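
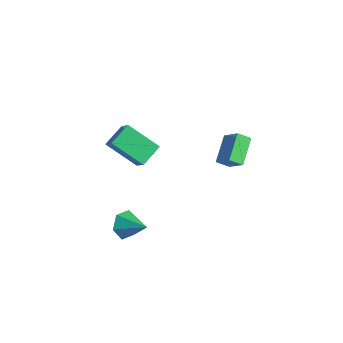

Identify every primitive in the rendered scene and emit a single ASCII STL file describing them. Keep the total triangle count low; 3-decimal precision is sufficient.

solid 
facet normal -0.468 0.757 0.457
outer loop
vertex 0.35 3.325 2.15
vertex 0.814 3.9 1.673
vertex -0.686 3.306 1.121
endloop
endfacet
facet normal -0.527 -0.654 0.543
outer loop
vertex 0.146 1.96 0.307
vertex 0.35 3.325 2.15
vertex -0.686 3.306 1.121
endloop
endfacet
facet normal -0.468 0.756 0.458
outer loop
vertex -0.686 3.306 1.121
vertex 0.814 3.9 1.673
vertex -0.222 3.882 0.644
endloop
endfacet
facet normal -0.709 -0.012 -0.705
outer loop
vertex -0.222 3.882 0.644
vertex 0.146 1.96 0.307
vertex -0.686 3.306 1.121
endloop
endfacet
facet normal 0.709 0.012 0.705
outer loop
vertex 0.35 3.325 2.15
vertex 1.646 2.554 0.859
vertex 0.814 3.9 1.673
endloop
endfacet
facet normal -0.528 -0.654 0.543
outer loop
vertex 1.182 1.978 1.336
vertex 0.35 3.325 2.15
vertex 0.146 1.96 0.307
endloop
endfacet
facet normal 0.709 0.012 0.705
outer loop
vertex 1.182 1.978 1.336
vertex 1.646 2.554 0.859
vertex 0.35 3.325 2.15
endloop
endfacet
facet normal 0.527 0.654 -0.542
outer loop
vertex 0.814 3.9 1.673
vertex 1.646 2.554 0.859
vertex -0.222 3.882 0.644
endloop
endfacet
facet normal -0.709 -0.012 -0.705
outer loop
vertex 0.61 2.535 -0.17
vertex 0.146 1.96 0.307
vertex -0.222 3.882 0.644
endloop
endfacet
facet normal 0.527 0.654 -0.543
outer loop
vertex -0.222 3.882 0.644
vertex 1.646 2.554 0.859
vertex 0.61 2.535 -0.17
endloop
endfacet
facet normal 0.467 -0.757 -0.457
outer loop
vertex 0.61 2.535 -0.17
vertex 1.182 1.978 1.336
vertex 0.146 1.96 0.307
endloop
endfacet
facet normal 0.468 -0.756 -0.457
outer loop
vertex 1.646 2.554 0.859
vertex 1.182 1.978 1.336
vertex 0.61 2.535 -0.17
endloop
endfacet
facet normal -0.850 -0.174 -0.497
outer loop
vertex -0.982 -3.779 -3.713
vertex -1.422 -3.159 -3.177
vertex -1.016 -2.885 -3.968
endloop
endfacet
facet normal 0.836 -0.121 -0.536
outer loop
vertex -0.982 -3.779 -3.713
vertex -1.016 -2.885 -3.968
vertex 0.042 -2.861 -2.323
endloop
endfacet
facet normal -0.850 -0.173 -0.497
outer loop
vertex -1.016 -2.885 -3.968
vertex -1.422 -3.159 -3.177
vertex -1.456 -2.265 -3.431
endloop
endfacet
facet normal 0.569 0.731 -0.377
outer loop
vertex -1.016 -2.885 -3.968
vertex -1.456 -2.265 -3.431
vertex 0.042 -2.861 -2.323
endloop
endfacet
facet normal -0.851 -0.173 -0.496
outer loop
vertex -1.456 -2.265 -3.431
vertex -1.422 -3.159 -3.177
vertex -1.861 -2.54 -2.64
endloop
endfacet
facet normal 0.094 0.924 0.370
outer loop
vertex -1.456 -2.265 -3.431
vertex -1.861 -2.54 -2.64
vertex 0.042 -2.861 -2.323
endloop
endfacet
facet normal -0.851 -0.173 -0.496
outer loop
vertex -1.861 -2.54 -2.64
vertex -1.422 -3.159 -3.177
vertex -1.827 -3.434 -2.386
endloop
endfacet
facet normal -0.114 0.267 0.957
outer loop
vertex -1.861 -2.54 -2.64
vertex -1.827 -3.434 -2.386
vertex 0.042 -2.861 -2.323
endloop
endfacet
facet normal -0.850 -0.175 -0.496
outer loop
vertex -1.827 -3.434 -2.386
vertex -1.422 -3.159 -3.177
vertex -1.387 -4.053 -2.922
endloop
endfacet
facet normal 0.152 -0.583 0.798
outer loop
vertex -1.827 -3.434 -2.386
vertex -1.387 -4.053 -2.922
vertex 0.042 -2.861 -2.323
endloop
endfacet
facet normal -0.851 -0.175 -0.496
outer loop
vertex -1.387 -4.053 -2.922
vertex -1.422 -3.159 -3.177
vertex -0.982 -3.779 -3.713
endloop
endfacet
facet normal 0.627 -0.777 0.052
outer loop
vertex -1.387 -4.053 -2.922
vertex -0.982 -3.779 -3.713
vertex 0.042 -2.861 -2.323
endloop
endfacet
facet normal -0.786 -0.347 0.511
outer loop
vertex -1.805 -3.637 4.447
vertex -1.968 -2.383 5.049
vertex -3.067 -3.057 2.899
endloop
endfacet
facet normal 0.116 -0.895 -0.430
outer loop
vertex -1.392 -2.317 1.811
vertex -1.805 -3.637 4.447
vertex -3.067 -3.057 2.899
endloop
endfacet
facet normal -0.786 -0.347 0.511
outer loop
vertex -3.067 -3.057 2.899
vertex -1.968 -2.383 5.049
vertex -3.23 -1.803 3.501
endloop
endfacet
facet normal -0.607 0.279 -0.745
outer loop
vertex -3.23 -1.803 3.501
vertex -1.392 -2.317 1.811
vertex -3.067 -3.057 2.899
endloop
endfacet
facet normal 0.607 -0.279 0.745
outer loop
vertex -1.805 -3.637 4.447
vertex -0.293 -1.643 3.961
vertex -1.968 -2.383 5.049
endloop
endfacet
facet normal 0.116 -0.895 -0.430
outer loop
vertex -0.13 -2.897 3.359
vertex -1.805 -3.637 4.447
vertex -1.392 -2.317 1.811
endloop
endfacet
facet normal 0.607 -0.279 0.745
outer loop
vertex -0.13 -2.897 3.359
vertex -0.293 -1.643 3.961
vertex -1.805 -3.637 4.447
endloop
endfacet
facet normal -0.116 0.895 0.430
outer loop
vertex -1.968 -2.383 5.049
vertex -0.293 -1.643 3.961
vertex -3.23 -1.803 3.501
endloop
endfacet
facet normal -0.607 0.279 -0.745
outer loop
vertex -1.555 -1.063 2.413
vertex -1.392 -2.317 1.811
vertex -3.23 -1.803 3.501
endloop
endfacet
facet normal -0.116 0.895 0.430
outer loop
vertex -3.23 -1.803 3.501
vertex -0.293 -1.643 3.961
vertex -1.555 -1.063 2.413
endloop
endfacet
facet normal 0.786 0.347 -0.511
outer loop
vertex -1.555 -1.063 2.413
vertex -0.13 -2.897 3.359
vertex -1.392 -2.317 1.811
endloop
endfacet
facet normal 0.786 0.347 -0.511
outer loop
vertex -0.293 -1.643 3.961
vertex -0.13 -2.897 3.359
vertex -1.555 -1.063 2.413
endloop
endfacet

endsolid


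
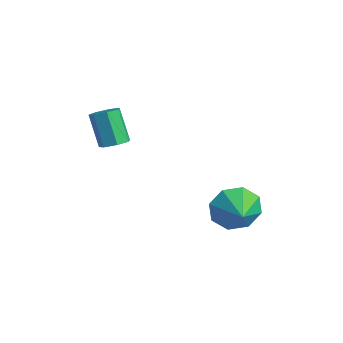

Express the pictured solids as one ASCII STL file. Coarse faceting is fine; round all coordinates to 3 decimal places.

solid 
facet normal 0.503 -0.041 -0.863
outer loop
vertex -0.528 1.255 2.597
vertex -0.98 0.949 2.348
vertex -0.896 1.543 2.369
endloop
endfacet
facet normal 0.496 0.832 0.250
outer loop
vertex -0.528 1.255 2.597
vertex -0.896 1.543 2.369
vertex -1.288 1.317 3.901
endloop
endfacet
facet normal 0.495 0.832 0.249
outer loop
vertex -1.288 1.317 3.901
vertex -0.896 1.543 2.369
vertex -1.657 1.605 3.672
endloop
endfacet
facet normal -0.503 0.041 0.863
outer loop
vertex -1.288 1.317 3.901
vertex -1.657 1.605 3.672
vertex -1.74 1.011 3.652
endloop
endfacet
facet normal 0.503 -0.041 -0.863
outer loop
vertex -0.896 1.543 2.369
vertex -0.98 0.949 2.348
vertex -1.328 1.383 2.125
endloop
endfacet
facet normal -0.246 0.951 -0.189
outer loop
vertex -0.896 1.543 2.369
vertex -1.328 1.383 2.125
vertex -1.657 1.605 3.672
endloop
endfacet
facet normal -0.244 0.951 -0.188
outer loop
vertex -1.657 1.605 3.672
vertex -1.328 1.383 2.125
vertex -2.088 1.446 3.428
endloop
endfacet
facet normal -0.504 0.041 0.863
outer loop
vertex -1.657 1.605 3.672
vertex -2.088 1.446 3.428
vertex -1.74 1.011 3.652
endloop
endfacet
facet normal 0.503 -0.040 -0.863
outer loop
vertex -1.328 1.383 2.125
vertex -0.98 0.949 2.348
vertex -1.497 0.897 2.049
endloop
endfacet
facet normal -0.800 0.354 -0.484
outer loop
vertex -1.328 1.383 2.125
vertex -1.497 0.897 2.049
vertex -2.088 1.446 3.428
endloop
endfacet
facet normal -0.801 0.353 -0.484
outer loop
vertex -2.088 1.446 3.428
vertex -1.497 0.897 2.049
vertex -2.257 0.959 3.352
endloop
endfacet
facet normal -0.505 0.040 0.862
outer loop
vertex -2.088 1.446 3.428
vertex -2.257 0.959 3.352
vertex -1.74 1.011 3.652
endloop
endfacet
facet normal 0.503 -0.042 -0.863
outer loop
vertex -1.497 0.897 2.049
vertex -0.98 0.949 2.348
vertex -1.277 0.449 2.199
endloop
endfacet
facet normal -0.754 -0.509 -0.415
outer loop
vertex -1.497 0.897 2.049
vertex -1.277 0.449 2.199
vertex -2.257 0.959 3.352
endloop
endfacet
facet normal -0.753 -0.510 -0.415
outer loop
vertex -2.257 0.959 3.352
vertex -1.277 0.449 2.199
vertex -2.037 0.512 3.502
endloop
endfacet
facet normal -0.505 0.041 0.862
outer loop
vertex -2.257 0.959 3.352
vertex -2.037 0.512 3.502
vertex -1.74 1.011 3.652
endloop
endfacet
facet normal 0.503 -0.041 -0.863
outer loop
vertex -1.277 0.449 2.199
vertex -0.98 0.949 2.348
vertex -0.833 0.378 2.461
endloop
endfacet
facet normal -0.139 -0.990 -0.033
outer loop
vertex -1.277 0.449 2.199
vertex -0.833 0.378 2.461
vertex -2.037 0.512 3.502
endloop
endfacet
facet normal -0.139 -0.990 -0.033
outer loop
vertex -2.037 0.512 3.502
vertex -0.833 0.378 2.461
vertex -1.593 0.441 3.765
endloop
endfacet
facet normal -0.504 0.041 0.863
outer loop
vertex -2.037 0.512 3.502
vertex -1.593 0.441 3.765
vertex -1.74 1.011 3.652
endloop
endfacet
facet normal 0.505 -0.041 -0.862
outer loop
vertex -0.833 0.378 2.461
vertex -0.98 0.949 2.348
vertex -0.5 0.736 2.639
endloop
endfacet
facet normal 0.580 -0.725 0.373
outer loop
vertex -0.833 0.378 2.461
vertex -0.5 0.736 2.639
vertex -1.593 0.441 3.765
endloop
endfacet
facet normal 0.580 -0.724 0.373
outer loop
vertex -1.593 0.441 3.765
vertex -0.5 0.736 2.639
vertex -1.26 0.799 3.942
endloop
endfacet
facet normal -0.503 0.041 0.863
outer loop
vertex -1.593 0.441 3.765
vertex -1.26 0.799 3.942
vertex -1.74 1.011 3.652
endloop
endfacet
facet normal 0.504 -0.043 -0.863
outer loop
vertex -0.5 0.736 2.639
vertex -0.98 0.949 2.348
vertex -0.528 1.255 2.597
endloop
endfacet
facet normal 0.862 0.087 0.499
outer loop
vertex -0.5 0.736 2.639
vertex -0.528 1.255 2.597
vertex -1.26 0.799 3.942
endloop
endfacet
facet normal 0.863 0.086 0.499
outer loop
vertex -1.26 0.799 3.942
vertex -0.528 1.255 2.597
vertex -1.288 1.317 3.901
endloop
endfacet
facet normal -0.503 0.041 0.863
outer loop
vertex -1.26 0.799 3.942
vertex -1.288 1.317 3.901
vertex -1.74 1.011 3.652
endloop
endfacet
facet normal -0.884 0.376 -0.279
outer loop
vertex 3.249 3.89 -0.908
vertex 2.844 3.587 -0.034
vertex 3.303 4.427 -0.355
endloop
endfacet
facet normal 0.925 0.224 -0.308
outer loop
vertex 3.249 3.89 -0.908
vertex 3.303 4.427 -0.355
vertex 3.816 3.173 0.274
endloop
endfacet
facet normal -0.884 0.376 -0.279
outer loop
vertex 3.303 4.427 -0.355
vertex 2.844 3.587 -0.034
vertex 3.088 4.472 0.386
endloop
endfacet
facet normal 0.859 0.462 0.221
outer loop
vertex 3.303 4.427 -0.355
vertex 3.088 4.472 0.386
vertex 3.816 3.173 0.274
endloop
endfacet
facet normal -0.883 0.376 -0.279
outer loop
vertex 3.088 4.472 0.386
vertex 2.844 3.587 -0.034
vertex 2.73 3.999 0.881
endloop
endfacet
facet normal 0.624 0.287 0.726
outer loop
vertex 3.088 4.472 0.386
vertex 2.73 3.999 0.881
vertex 3.816 3.173 0.274
endloop
endfacet
facet normal -0.884 0.376 -0.279
outer loop
vertex 2.73 3.999 0.881
vertex 2.844 3.587 -0.034
vertex 2.439 3.284 0.84
endloop
endfacet
facet normal 0.359 -0.198 0.912
outer loop
vertex 2.73 3.999 0.881
vertex 2.439 3.284 0.84
vertex 3.816 3.173 0.274
endloop
endfacet
facet normal -0.884 0.376 -0.279
outer loop
vertex 2.439 3.284 0.84
vertex 2.844 3.587 -0.034
vertex 2.385 2.746 0.287
endloop
endfacet
facet normal 0.218 -0.710 0.670
outer loop
vertex 2.439 3.284 0.84
vertex 2.385 2.746 0.287
vertex 3.816 3.173 0.274
endloop
endfacet
facet normal -0.884 0.376 -0.279
outer loop
vertex 2.385 2.746 0.287
vertex 2.844 3.587 -0.034
vertex 2.6 2.701 -0.454
endloop
endfacet
facet normal 0.284 -0.948 0.140
outer loop
vertex 2.385 2.746 0.287
vertex 2.6 2.701 -0.454
vertex 3.816 3.173 0.274
endloop
endfacet
facet normal -0.884 0.376 -0.279
outer loop
vertex 2.6 2.701 -0.454
vertex 2.844 3.587 -0.034
vertex 2.958 3.175 -0.949
endloop
endfacet
facet normal 0.519 -0.773 -0.365
outer loop
vertex 2.6 2.701 -0.454
vertex 2.958 3.175 -0.949
vertex 3.816 3.173 0.274
endloop
endfacet
facet normal -0.884 0.376 -0.279
outer loop
vertex 2.958 3.175 -0.949
vertex 2.844 3.587 -0.034
vertex 3.249 3.89 -0.908
endloop
endfacet
facet normal 0.784 -0.287 -0.550
outer loop
vertex 2.958 3.175 -0.949
vertex 3.249 3.89 -0.908
vertex 3.816 3.173 0.274
endloop
endfacet

endsolid


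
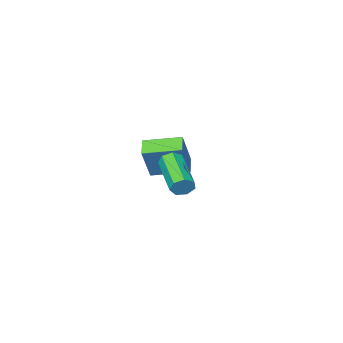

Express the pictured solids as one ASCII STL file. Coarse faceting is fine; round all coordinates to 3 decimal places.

solid 
facet normal 0.338 0.896 -0.289
outer loop
vertex 1.669 3.161 -1.348
vertex 1.481 3.373 -0.911
vertex 1.951 3.168 -0.996
endloop
endfacet
facet normal 0.703 -0.445 -0.554
outer loop
vertex 1.669 3.161 -1.348
vertex 1.951 3.168 -0.996
vertex 1.007 1.415 -0.785
endloop
endfacet
facet normal 0.702 -0.445 -0.556
outer loop
vertex 1.007 1.415 -0.785
vertex 1.951 3.168 -0.996
vertex 1.29 1.422 -0.433
endloop
endfacet
facet normal -0.338 -0.895 0.290
outer loop
vertex 1.007 1.415 -0.785
vertex 1.29 1.422 -0.433
vertex 0.819 1.627 -0.349
endloop
endfacet
facet normal 0.339 0.896 -0.288
outer loop
vertex 1.951 3.168 -0.996
vertex 1.481 3.373 -0.911
vertex 1.879 3.329 -0.58
endloop
endfacet
facet normal 0.927 -0.266 0.263
outer loop
vertex 1.951 3.168 -0.996
vertex 1.879 3.329 -0.58
vertex 1.29 1.422 -0.433
endloop
endfacet
facet normal 0.927 -0.266 0.263
outer loop
vertex 1.29 1.422 -0.433
vertex 1.879 3.329 -0.58
vertex 1.218 1.583 -0.017
endloop
endfacet
facet normal -0.339 -0.896 0.288
outer loop
vertex 1.29 1.422 -0.433
vertex 1.218 1.583 -0.017
vertex 0.819 1.627 -0.349
endloop
endfacet
facet normal 0.339 0.896 -0.288
outer loop
vertex 1.879 3.329 -0.58
vertex 1.481 3.373 -0.911
vertex 1.507 3.523 -0.414
endloop
endfacet
facet normal 0.454 0.113 0.884
outer loop
vertex 1.879 3.329 -0.58
vertex 1.507 3.523 -0.414
vertex 1.218 1.583 -0.017
endloop
endfacet
facet normal 0.454 0.113 0.884
outer loop
vertex 1.218 1.583 -0.017
vertex 1.507 3.523 -0.414
vertex 0.846 1.777 0.149
endloop
endfacet
facet normal -0.339 -0.896 0.288
outer loop
vertex 1.218 1.583 -0.017
vertex 0.846 1.777 0.149
vertex 0.819 1.627 -0.349
endloop
endfacet
facet normal 0.339 0.896 -0.288
outer loop
vertex 1.507 3.523 -0.414
vertex 1.481 3.373 -0.911
vertex 1.115 3.604 -0.623
endloop
endfacet
facet normal -0.363 0.408 0.838
outer loop
vertex 1.507 3.523 -0.414
vertex 1.115 3.604 -0.623
vertex 0.846 1.777 0.149
endloop
endfacet
facet normal -0.363 0.408 0.838
outer loop
vertex 0.846 1.777 0.149
vertex 1.115 3.604 -0.623
vertex 0.454 1.858 -0.06
endloop
endfacet
facet normal -0.339 -0.896 0.288
outer loop
vertex 0.846 1.777 0.149
vertex 0.454 1.858 -0.06
vertex 0.819 1.627 -0.349
endloop
endfacet
facet normal 0.338 0.896 -0.289
outer loop
vertex 1.115 3.604 -0.623
vertex 1.481 3.373 -0.911
vertex 0.998 3.511 -1.048
endloop
endfacet
facet normal -0.904 0.395 0.163
outer loop
vertex 1.115 3.604 -0.623
vertex 0.998 3.511 -1.048
vertex 0.454 1.858 -0.06
endloop
endfacet
facet normal -0.904 0.395 0.162
outer loop
vertex 0.454 1.858 -0.06
vertex 0.998 3.511 -1.048
vertex 0.337 1.765 -0.486
endloop
endfacet
facet normal -0.338 -0.896 0.288
outer loop
vertex 0.454 1.858 -0.06
vertex 0.337 1.765 -0.486
vertex 0.819 1.627 -0.349
endloop
endfacet
facet normal 0.338 0.896 -0.288
outer loop
vertex 0.998 3.511 -1.048
vertex 1.481 3.373 -0.911
vertex 1.245 3.314 -1.371
endloop
endfacet
facet normal -0.766 0.085 -0.637
outer loop
vertex 0.998 3.511 -1.048
vertex 1.245 3.314 -1.371
vertex 0.337 1.765 -0.486
endloop
endfacet
facet normal -0.766 0.085 -0.637
outer loop
vertex 0.337 1.765 -0.486
vertex 1.245 3.314 -1.371
vertex 0.583 1.568 -0.808
endloop
endfacet
facet normal -0.339 -0.895 0.289
outer loop
vertex 0.337 1.765 -0.486
vertex 0.583 1.568 -0.808
vertex 0.819 1.627 -0.349
endloop
endfacet
facet normal 0.339 0.895 -0.289
outer loop
vertex 1.245 3.314 -1.371
vertex 1.481 3.373 -0.911
vertex 1.669 3.161 -1.348
endloop
endfacet
facet normal -0.052 -0.288 -0.956
outer loop
vertex 1.245 3.314 -1.371
vertex 1.669 3.161 -1.348
vertex 0.583 1.568 -0.808
endloop
endfacet
facet normal -0.052 -0.288 -0.956
outer loop
vertex 0.583 1.568 -0.808
vertex 1.669 3.161 -1.348
vertex 1.007 1.415 -0.785
endloop
endfacet
facet normal -0.339 -0.895 0.289
outer loop
vertex 0.583 1.568 -0.808
vertex 1.007 1.415 -0.785
vertex 0.819 1.627 -0.349
endloop
endfacet
facet normal -0.546 -0.740 0.392
outer loop
vertex -0.778 -2.745 -1.463
vertex -2.051 -1.655 -1.178
vertex -1.461 -3.112 -3.11
endloop
endfacet
facet normal 0.749 -0.641 -0.168
outer loop
vertex -0.969 -2.445 -3.462
vertex -0.778 -2.745 -1.463
vertex -1.461 -3.112 -3.11
endloop
endfacet
facet normal -0.546 -0.740 0.392
outer loop
vertex -1.461 -3.112 -3.11
vertex -2.051 -1.655 -1.178
vertex -2.734 -2.022 -2.825
endloop
endfacet
facet normal -0.375 -0.201 -0.905
outer loop
vertex -2.734 -2.022 -2.825
vertex -0.969 -2.445 -3.462
vertex -1.461 -3.112 -3.11
endloop
endfacet
facet normal 0.375 0.201 0.905
outer loop
vertex -0.778 -2.745 -1.463
vertex -1.559 -0.988 -1.53
vertex -2.051 -1.655 -1.178
endloop
endfacet
facet normal 0.749 -0.641 -0.168
outer loop
vertex -0.286 -2.078 -1.815
vertex -0.778 -2.745 -1.463
vertex -0.969 -2.445 -3.462
endloop
endfacet
facet normal 0.375 0.201 0.905
outer loop
vertex -0.286 -2.078 -1.815
vertex -1.559 -0.988 -1.53
vertex -0.778 -2.745 -1.463
endloop
endfacet
facet normal -0.749 0.641 0.168
outer loop
vertex -2.051 -1.655 -1.178
vertex -1.559 -0.988 -1.53
vertex -2.734 -2.022 -2.825
endloop
endfacet
facet normal -0.375 -0.201 -0.905
outer loop
vertex -2.242 -1.355 -3.177
vertex -0.969 -2.445 -3.462
vertex -2.734 -2.022 -2.825
endloop
endfacet
facet normal -0.749 0.641 0.168
outer loop
vertex -2.734 -2.022 -2.825
vertex -1.559 -0.988 -1.53
vertex -2.242 -1.355 -3.177
endloop
endfacet
facet normal 0.546 0.740 -0.392
outer loop
vertex -2.242 -1.355 -3.177
vertex -0.286 -2.078 -1.815
vertex -0.969 -2.445 -3.462
endloop
endfacet
facet normal 0.546 0.740 -0.392
outer loop
vertex -1.559 -0.988 -1.53
vertex -0.286 -2.078 -1.815
vertex -2.242 -1.355 -3.177
endloop
endfacet

endsolid


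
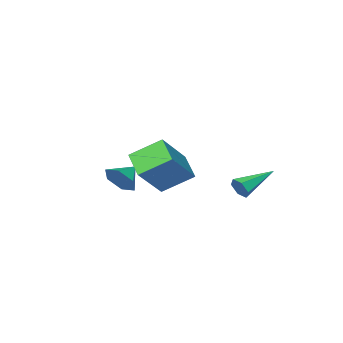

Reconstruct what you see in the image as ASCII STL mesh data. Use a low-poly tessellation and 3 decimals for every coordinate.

solid 
facet normal 0.871 0.173 -0.460
outer loop
vertex 2.431 -3.046 -1.625
vertex 2.113 -3.364 -2.346
vertex 2.037 -2.534 -2.177
endloop
endfacet
facet normal -0.343 0.554 0.759
outer loop
vertex 2.431 -3.046 -1.625
vertex 2.037 -2.534 -2.177
vertex 1.147 -3.556 -1.834
endloop
endfacet
facet normal 0.871 0.173 -0.460
outer loop
vertex 2.037 -2.534 -2.177
vertex 2.113 -3.364 -2.346
vertex 1.719 -2.852 -2.898
endloop
endfacet
facet normal -0.747 0.663 0.037
outer loop
vertex 2.037 -2.534 -2.177
vertex 1.719 -2.852 -2.898
vertex 1.147 -3.556 -1.834
endloop
endfacet
facet normal 0.871 0.173 -0.460
outer loop
vertex 1.719 -2.852 -2.898
vertex 2.113 -3.364 -2.346
vertex 1.795 -3.682 -3.067
endloop
endfacet
facet normal -0.885 0.014 -0.466
outer loop
vertex 1.719 -2.852 -2.898
vertex 1.795 -3.682 -3.067
vertex 1.147 -3.556 -1.834
endloop
endfacet
facet normal 0.871 0.173 -0.460
outer loop
vertex 1.795 -3.682 -3.067
vertex 2.113 -3.364 -2.346
vertex 2.189 -4.193 -2.514
endloop
endfacet
facet normal -0.618 -0.746 -0.249
outer loop
vertex 1.795 -3.682 -3.067
vertex 2.189 -4.193 -2.514
vertex 1.147 -3.556 -1.834
endloop
endfacet
facet normal 0.871 0.173 -0.460
outer loop
vertex 2.189 -4.193 -2.514
vertex 2.113 -3.364 -2.346
vertex 2.507 -3.875 -1.793
endloop
endfacet
facet normal -0.215 -0.855 0.472
outer loop
vertex 2.189 -4.193 -2.514
vertex 2.507 -3.875 -1.793
vertex 1.147 -3.556 -1.834
endloop
endfacet
facet normal 0.871 0.173 -0.460
outer loop
vertex 2.507 -3.875 -1.793
vertex 2.113 -3.364 -2.346
vertex 2.431 -3.046 -1.625
endloop
endfacet
facet normal -0.077 -0.205 0.976
outer loop
vertex 2.507 -3.875 -1.793
vertex 2.431 -3.046 -1.625
vertex 1.147 -3.556 -1.834
endloop
endfacet
facet normal 0.945 -0.050 -0.322
outer loop
vertex 0.319 1.986 -1.08
vertex 0.169 2.234 -1.559
vertex 0.334 2.544 -1.123
endloop
endfacet
facet normal 0.075 0.075 0.994
outer loop
vertex 0.319 1.986 -1.08
vertex 0.334 2.544 -1.123
vertex -1.589 2.326 -0.961
endloop
endfacet
facet normal 0.945 -0.050 -0.322
outer loop
vertex 0.334 2.544 -1.123
vertex 0.169 2.234 -1.559
vertex 0.184 2.792 -1.602
endloop
endfacet
facet normal -0.060 0.879 0.474
outer loop
vertex 0.334 2.544 -1.123
vertex 0.184 2.792 -1.602
vertex -1.589 2.326 -0.961
endloop
endfacet
facet normal 0.945 -0.050 -0.322
outer loop
vertex 0.184 2.792 -1.602
vertex 0.169 2.234 -1.559
vertex 0.019 2.482 -2.038
endloop
endfacet
facet normal -0.374 0.817 -0.439
outer loop
vertex 0.184 2.792 -1.602
vertex 0.019 2.482 -2.038
vertex -1.589 2.326 -0.961
endloop
endfacet
facet normal 0.946 -0.048 -0.321
outer loop
vertex 0.019 2.482 -2.038
vertex 0.169 2.234 -1.559
vertex 0.005 1.923 -1.995
endloop
endfacet
facet normal -0.552 -0.050 -0.832
outer loop
vertex 0.019 2.482 -2.038
vertex 0.005 1.923 -1.995
vertex -1.589 2.326 -0.961
endloop
endfacet
facet normal 0.946 -0.048 -0.321
outer loop
vertex 0.005 1.923 -1.995
vertex 0.169 2.234 -1.559
vertex 0.155 1.675 -1.516
endloop
endfacet
facet normal -0.418 -0.854 -0.311
outer loop
vertex 0.005 1.923 -1.995
vertex 0.155 1.675 -1.516
vertex -1.589 2.326 -0.961
endloop
endfacet
facet normal 0.946 -0.048 -0.321
outer loop
vertex 0.155 1.675 -1.516
vertex 0.169 2.234 -1.559
vertex 0.319 1.986 -1.08
endloop
endfacet
facet normal -0.103 -0.791 0.603
outer loop
vertex 0.155 1.675 -1.516
vertex 0.319 1.986 -1.08
vertex -1.589 2.326 -0.961
endloop
endfacet
facet normal -0.707 -0.171 -0.686
outer loop
vertex 2.059 -1.181 -1.219
vertex 0.992 -0.3 -0.338
vertex 2.444 -0.033 -1.902
endloop
endfacet
facet normal 0.650 -0.537 -0.537
outer loop
vertex 3.908 0.32 -0.482
vertex 2.059 -1.181 -1.219
vertex 2.444 -0.033 -1.902
endloop
endfacet
facet normal -0.707 -0.171 -0.686
outer loop
vertex 2.444 -0.033 -1.902
vertex 0.992 -0.3 -0.338
vertex 1.377 0.848 -1.021
endloop
endfacet
facet normal 0.277 0.826 -0.491
outer loop
vertex 1.377 0.848 -1.021
vertex 3.908 0.32 -0.482
vertex 2.444 -0.033 -1.902
endloop
endfacet
facet normal -0.277 -0.826 0.491
outer loop
vertex 2.059 -1.181 -1.219
vertex 2.456 0.053 1.082
vertex 0.992 -0.3 -0.338
endloop
endfacet
facet normal 0.650 -0.537 -0.537
outer loop
vertex 3.523 -0.828 0.201
vertex 2.059 -1.181 -1.219
vertex 3.908 0.32 -0.482
endloop
endfacet
facet normal -0.277 -0.826 0.491
outer loop
vertex 3.523 -0.828 0.201
vertex 2.456 0.053 1.082
vertex 2.059 -1.181 -1.219
endloop
endfacet
facet normal -0.650 0.537 0.537
outer loop
vertex 0.992 -0.3 -0.338
vertex 2.456 0.053 1.082
vertex 1.377 0.848 -1.021
endloop
endfacet
facet normal 0.277 0.826 -0.491
outer loop
vertex 2.841 1.201 0.399
vertex 3.908 0.32 -0.482
vertex 1.377 0.848 -1.021
endloop
endfacet
facet normal -0.650 0.537 0.537
outer loop
vertex 1.377 0.848 -1.021
vertex 2.456 0.053 1.082
vertex 2.841 1.201 0.399
endloop
endfacet
facet normal 0.707 0.171 0.686
outer loop
vertex 2.841 1.201 0.399
vertex 3.523 -0.828 0.201
vertex 3.908 0.32 -0.482
endloop
endfacet
facet normal 0.707 0.171 0.686
outer loop
vertex 2.456 0.053 1.082
vertex 3.523 -0.828 0.201
vertex 2.841 1.201 0.399
endloop
endfacet

endsolid


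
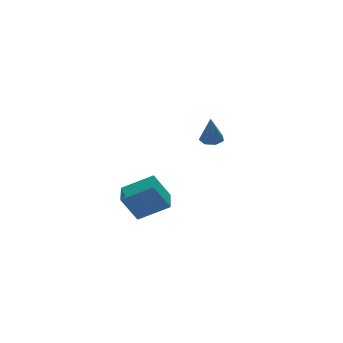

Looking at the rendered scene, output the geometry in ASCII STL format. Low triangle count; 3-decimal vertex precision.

solid 
facet normal 0.173 0.215 -0.961
outer loop
vertex 4.145 1.272 -1.715
vertex 3.495 1.289 -1.828
vertex 3.895 1.782 -1.646
endloop
endfacet
facet normal 0.775 0.305 0.554
outer loop
vertex 4.145 1.272 -1.715
vertex 3.895 1.782 -1.646
vertex 3.205 0.931 -0.212
endloop
endfacet
facet normal 0.173 0.215 -0.961
outer loop
vertex 3.895 1.782 -1.646
vertex 3.495 1.289 -1.828
vertex 3.343 1.922 -1.714
endloop
endfacet
facet normal 0.140 0.821 0.554
outer loop
vertex 3.895 1.782 -1.646
vertex 3.343 1.922 -1.714
vertex 3.205 0.931 -0.212
endloop
endfacet
facet normal 0.173 0.215 -0.961
outer loop
vertex 3.343 1.922 -1.714
vertex 3.495 1.289 -1.828
vertex 2.906 1.585 -1.868
endloop
endfacet
facet normal -0.645 0.664 0.379
outer loop
vertex 3.343 1.922 -1.714
vertex 2.906 1.585 -1.868
vertex 3.205 0.931 -0.212
endloop
endfacet
facet normal 0.173 0.214 -0.962
outer loop
vertex 2.906 1.585 -1.868
vertex 3.495 1.289 -1.828
vertex 2.913 1.026 -1.991
endloop
endfacet
facet normal -0.986 -0.047 0.159
outer loop
vertex 2.906 1.585 -1.868
vertex 2.913 1.026 -1.991
vertex 3.205 0.931 -0.212
endloop
endfacet
facet normal 0.173 0.213 -0.962
outer loop
vertex 2.913 1.026 -1.991
vertex 3.495 1.289 -1.828
vertex 3.358 0.665 -1.991
endloop
endfacet
facet normal -0.629 -0.775 0.062
outer loop
vertex 2.913 1.026 -1.991
vertex 3.358 0.665 -1.991
vertex 3.205 0.931 -0.212
endloop
endfacet
facet normal 0.173 0.213 -0.962
outer loop
vertex 3.358 0.665 -1.991
vertex 3.495 1.289 -1.828
vertex 3.906 0.775 -1.868
endloop
endfacet
facet normal 0.160 -0.974 0.159
outer loop
vertex 3.358 0.665 -1.991
vertex 3.906 0.775 -1.868
vertex 3.205 0.931 -0.212
endloop
endfacet
facet normal 0.173 0.213 -0.962
outer loop
vertex 3.906 0.775 -1.868
vertex 3.495 1.289 -1.828
vertex 4.145 1.272 -1.715
endloop
endfacet
facet normal 0.783 -0.493 0.378
outer loop
vertex 3.906 0.775 -1.868
vertex 4.145 1.272 -1.715
vertex 3.205 0.931 -0.212
endloop
endfacet
facet normal -0.482 0.154 0.862
outer loop
vertex -2.83 -3.869 -1.891
vertex -2.138 -2.652 -1.722
vertex -4.143 -2.998 -2.781
endloop
endfacet
facet normal -0.491 -0.863 -0.120
outer loop
vertex -3.362 -3.248 -4.178
vertex -2.83 -3.869 -1.891
vertex -4.143 -2.998 -2.781
endloop
endfacet
facet normal -0.482 0.154 0.862
outer loop
vertex -4.143 -2.998 -2.781
vertex -2.138 -2.652 -1.722
vertex -3.451 -1.781 -2.612
endloop
endfacet
facet normal -0.726 0.481 -0.492
outer loop
vertex -3.451 -1.781 -2.612
vertex -3.362 -3.248 -4.178
vertex -4.143 -2.998 -2.781
endloop
endfacet
facet normal 0.726 -0.481 0.492
outer loop
vertex -2.83 -3.869 -1.891
vertex -1.357 -2.902 -3.119
vertex -2.138 -2.652 -1.722
endloop
endfacet
facet normal -0.491 -0.863 -0.120
outer loop
vertex -2.049 -4.119 -3.288
vertex -2.83 -3.869 -1.891
vertex -3.362 -3.248 -4.178
endloop
endfacet
facet normal 0.726 -0.481 0.492
outer loop
vertex -2.049 -4.119 -3.288
vertex -1.357 -2.902 -3.119
vertex -2.83 -3.869 -1.891
endloop
endfacet
facet normal 0.491 0.863 0.120
outer loop
vertex -2.138 -2.652 -1.722
vertex -1.357 -2.902 -3.119
vertex -3.451 -1.781 -2.612
endloop
endfacet
facet normal -0.726 0.481 -0.492
outer loop
vertex -2.67 -2.031 -4.009
vertex -3.362 -3.248 -4.178
vertex -3.451 -1.781 -2.612
endloop
endfacet
facet normal 0.491 0.863 0.120
outer loop
vertex -3.451 -1.781 -2.612
vertex -1.357 -2.902 -3.119
vertex -2.67 -2.031 -4.009
endloop
endfacet
facet normal 0.482 -0.154 -0.862
outer loop
vertex -2.67 -2.031 -4.009
vertex -2.049 -4.119 -3.288
vertex -3.362 -3.248 -4.178
endloop
endfacet
facet normal 0.482 -0.154 -0.862
outer loop
vertex -1.357 -2.902 -3.119
vertex -2.049 -4.119 -3.288
vertex -2.67 -2.031 -4.009
endloop
endfacet

endsolid


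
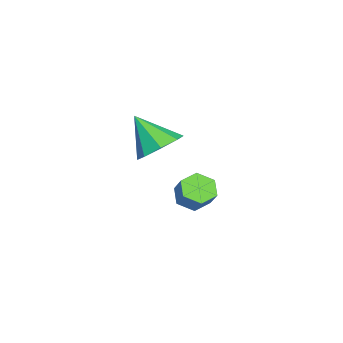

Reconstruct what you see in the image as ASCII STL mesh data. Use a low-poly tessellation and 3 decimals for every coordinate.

solid 
facet normal 0.264 0.614 -0.743
outer loop
vertex 5.184 2.523 2.436
vertex 4.204 2.928 2.422
vertex 5.104 3.159 2.933
endloop
endfacet
facet normal 0.724 -0.366 0.584
outer loop
vertex 5.184 2.523 2.436
vertex 5.104 3.159 2.933
vertex 3.716 1.792 3.798
endloop
endfacet
facet normal 0.265 0.613 -0.744
outer loop
vertex 5.104 3.159 2.933
vertex 4.204 2.928 2.422
vertex 4.497 3.66 3.13
endloop
endfacet
facet normal 0.414 0.148 0.898
outer loop
vertex 5.104 3.159 2.933
vertex 4.497 3.66 3.13
vertex 3.716 1.792 3.798
endloop
endfacet
facet normal 0.264 0.614 -0.744
outer loop
vertex 4.497 3.66 3.13
vertex 4.204 2.928 2.422
vertex 3.719 3.732 2.913
endloop
endfacet
facet normal -0.210 0.406 0.889
outer loop
vertex 4.497 3.66 3.13
vertex 3.719 3.732 2.913
vertex 3.716 1.792 3.798
endloop
endfacet
facet normal 0.265 0.614 -0.744
outer loop
vertex 3.719 3.732 2.913
vertex 4.204 2.928 2.422
vertex 3.225 3.333 2.408
endloop
endfacet
facet normal -0.785 0.258 0.564
outer loop
vertex 3.719 3.732 2.913
vertex 3.225 3.333 2.408
vertex 3.716 1.792 3.798
endloop
endfacet
facet normal 0.265 0.614 -0.743
outer loop
vertex 3.225 3.333 2.408
vertex 4.204 2.928 2.422
vertex 3.305 2.697 1.911
endloop
endfacet
facet normal -0.972 -0.209 0.111
outer loop
vertex 3.225 3.333 2.408
vertex 3.305 2.697 1.911
vertex 3.716 1.792 3.798
endloop
endfacet
facet normal 0.265 0.614 -0.744
outer loop
vertex 3.305 2.697 1.911
vertex 4.204 2.928 2.422
vertex 3.912 2.196 1.714
endloop
endfacet
facet normal -0.662 -0.722 -0.202
outer loop
vertex 3.305 2.697 1.911
vertex 3.912 2.196 1.714
vertex 3.716 1.792 3.798
endloop
endfacet
facet normal 0.264 0.614 -0.744
outer loop
vertex 3.912 2.196 1.714
vertex 4.204 2.928 2.422
vertex 4.69 2.124 1.931
endloop
endfacet
facet normal -0.037 -0.980 -0.194
outer loop
vertex 3.912 2.196 1.714
vertex 4.69 2.124 1.931
vertex 3.716 1.792 3.798
endloop
endfacet
facet normal 0.264 0.614 -0.744
outer loop
vertex 4.69 2.124 1.931
vertex 4.204 2.928 2.422
vertex 5.184 2.523 2.436
endloop
endfacet
facet normal 0.537 -0.833 0.132
outer loop
vertex 4.69 2.124 1.931
vertex 5.184 2.523 2.436
vertex 3.716 1.792 3.798
endloop
endfacet
facet normal -0.528 -0.360 -0.769
outer loop
vertex 1.336 3.706 -2.834
vertex 0.73 3.482 -2.313
vertex 0.721 4.236 -2.66
endloop
endfacet
facet normal 0.416 0.681 -0.603
outer loop
vertex 1.336 3.706 -2.834
vertex 0.721 4.236 -2.66
vertex 1.916 4.102 -1.987
endloop
endfacet
facet normal 0.416 0.680 -0.604
outer loop
vertex 1.916 4.102 -1.987
vertex 0.721 4.236 -2.66
vertex 1.301 4.632 -1.814
endloop
endfacet
facet normal 0.527 0.360 0.770
outer loop
vertex 1.916 4.102 -1.987
vertex 1.301 4.632 -1.814
vertex 1.31 3.878 -1.467
endloop
endfacet
facet normal -0.527 -0.361 -0.770
outer loop
vertex 0.721 4.236 -2.66
vertex 0.73 3.482 -2.313
vertex 0.115 4.011 -2.14
endloop
endfacet
facet normal -0.434 0.893 -0.120
outer loop
vertex 0.721 4.236 -2.66
vertex 0.115 4.011 -2.14
vertex 1.301 4.632 -1.814
endloop
endfacet
facet normal -0.434 0.893 -0.121
outer loop
vertex 1.301 4.632 -1.814
vertex 0.115 4.011 -2.14
vertex 0.695 4.408 -1.294
endloop
endfacet
facet normal 0.527 0.360 0.770
outer loop
vertex 1.301 4.632 -1.814
vertex 0.695 4.408 -1.294
vertex 1.31 3.878 -1.467
endloop
endfacet
facet normal -0.527 -0.361 -0.770
outer loop
vertex 0.115 4.011 -2.14
vertex 0.73 3.482 -2.313
vertex 0.124 3.258 -1.793
endloop
endfacet
facet normal -0.850 0.212 0.483
outer loop
vertex 0.115 4.011 -2.14
vertex 0.124 3.258 -1.793
vertex 0.695 4.408 -1.294
endloop
endfacet
facet normal -0.850 0.213 0.482
outer loop
vertex 0.695 4.408 -1.294
vertex 0.124 3.258 -1.793
vertex 0.704 3.654 -0.946
endloop
endfacet
facet normal 0.528 0.361 0.769
outer loop
vertex 0.695 4.408 -1.294
vertex 0.704 3.654 -0.946
vertex 1.31 3.878 -1.467
endloop
endfacet
facet normal -0.527 -0.360 -0.770
outer loop
vertex 0.124 3.258 -1.793
vertex 0.73 3.482 -2.313
vertex 0.739 2.728 -1.966
endloop
endfacet
facet normal -0.416 -0.680 0.603
outer loop
vertex 0.124 3.258 -1.793
vertex 0.739 2.728 -1.966
vertex 0.704 3.654 -0.946
endloop
endfacet
facet normal -0.416 -0.680 0.603
outer loop
vertex 0.704 3.654 -0.946
vertex 0.739 2.728 -1.966
vertex 1.319 3.124 -1.12
endloop
endfacet
facet normal 0.528 0.360 0.769
outer loop
vertex 0.704 3.654 -0.946
vertex 1.319 3.124 -1.12
vertex 1.31 3.878 -1.467
endloop
endfacet
facet normal -0.527 -0.360 -0.770
outer loop
vertex 0.739 2.728 -1.966
vertex 0.73 3.482 -2.313
vertex 1.345 2.952 -2.486
endloop
endfacet
facet normal 0.434 -0.893 0.121
outer loop
vertex 0.739 2.728 -1.966
vertex 1.345 2.952 -2.486
vertex 1.319 3.124 -1.12
endloop
endfacet
facet normal 0.435 -0.892 0.121
outer loop
vertex 1.319 3.124 -1.12
vertex 1.345 2.952 -2.486
vertex 1.925 3.349 -1.64
endloop
endfacet
facet normal 0.527 0.361 0.770
outer loop
vertex 1.319 3.124 -1.12
vertex 1.925 3.349 -1.64
vertex 1.31 3.878 -1.467
endloop
endfacet
facet normal -0.528 -0.361 -0.769
outer loop
vertex 1.345 2.952 -2.486
vertex 0.73 3.482 -2.313
vertex 1.336 3.706 -2.834
endloop
endfacet
facet normal 0.850 -0.213 -0.483
outer loop
vertex 1.345 2.952 -2.486
vertex 1.336 3.706 -2.834
vertex 1.925 3.349 -1.64
endloop
endfacet
facet normal 0.850 -0.212 -0.483
outer loop
vertex 1.925 3.349 -1.64
vertex 1.336 3.706 -2.834
vertex 1.916 4.102 -1.987
endloop
endfacet
facet normal 0.527 0.361 0.770
outer loop
vertex 1.925 3.349 -1.64
vertex 1.916 4.102 -1.987
vertex 1.31 3.878 -1.467
endloop
endfacet

endsolid


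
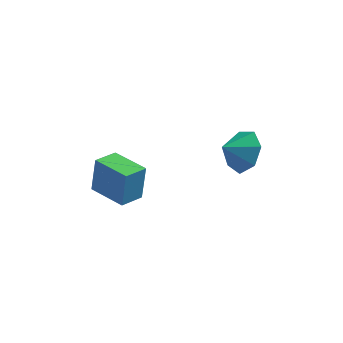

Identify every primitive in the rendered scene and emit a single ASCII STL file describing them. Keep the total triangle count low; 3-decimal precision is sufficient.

solid 
facet normal -0.831 0.553 -0.065
outer loop
vertex -2.15 -0.751 1.706
vertex -1.543 0.133 1.462
vertex -2.261 -1.099 0.168
endloop
endfacet
facet normal -0.552 -0.804 0.222
outer loop
vertex -0.857 -2.033 0.278
vertex -2.15 -0.751 1.706
vertex -2.261 -1.099 0.168
endloop
endfacet
facet normal -0.831 0.553 -0.065
outer loop
vertex -2.261 -1.099 0.168
vertex -1.543 0.133 1.462
vertex -1.654 -0.215 -0.075
endloop
endfacet
facet normal -0.070 -0.220 -0.973
outer loop
vertex -1.654 -0.215 -0.075
vertex -0.857 -2.033 0.278
vertex -2.261 -1.099 0.168
endloop
endfacet
facet normal 0.070 0.220 0.973
outer loop
vertex -2.15 -0.751 1.706
vertex -0.139 -0.801 1.572
vertex -1.543 0.133 1.462
endloop
endfacet
facet normal -0.552 -0.804 0.222
outer loop
vertex -0.746 -1.685 1.815
vertex -2.15 -0.751 1.706
vertex -0.857 -2.033 0.278
endloop
endfacet
facet normal 0.070 0.219 0.973
outer loop
vertex -0.746 -1.685 1.815
vertex -0.139 -0.801 1.572
vertex -2.15 -0.751 1.706
endloop
endfacet
facet normal 0.552 0.804 -0.222
outer loop
vertex -1.543 0.133 1.462
vertex -0.139 -0.801 1.572
vertex -1.654 -0.215 -0.075
endloop
endfacet
facet normal -0.071 -0.220 -0.973
outer loop
vertex -0.25 -1.149 0.034
vertex -0.857 -2.033 0.278
vertex -1.654 -0.215 -0.075
endloop
endfacet
facet normal 0.552 0.804 -0.222
outer loop
vertex -1.654 -0.215 -0.075
vertex -0.139 -0.801 1.572
vertex -0.25 -1.149 0.034
endloop
endfacet
facet normal 0.831 -0.553 0.065
outer loop
vertex -0.25 -1.149 0.034
vertex -0.746 -1.685 1.815
vertex -0.857 -2.033 0.278
endloop
endfacet
facet normal 0.831 -0.553 0.065
outer loop
vertex -0.139 -0.801 1.572
vertex -0.746 -1.685 1.815
vertex -0.25 -1.149 0.034
endloop
endfacet
facet normal 0.702 0.443 -0.557
outer loop
vertex 4.245 -0.178 3.075
vertex 3.526 0.104 2.393
vertex 3.861 0.616 3.222
endloop
endfacet
facet normal -0.018 -0.191 0.981
outer loop
vertex 4.245 -0.178 3.075
vertex 3.861 0.616 3.222
vertex 2.754 -0.384 3.007
endloop
endfacet
facet normal 0.702 0.443 -0.557
outer loop
vertex 3.861 0.616 3.222
vertex 3.526 0.104 2.393
vertex 3.225 1.024 2.745
endloop
endfacet
facet normal -0.439 0.304 0.845
outer loop
vertex 3.861 0.616 3.222
vertex 3.225 1.024 2.745
vertex 2.754 -0.384 3.007
endloop
endfacet
facet normal 0.702 0.443 -0.558
outer loop
vertex 3.225 1.024 2.745
vertex 3.526 0.104 2.393
vertex 2.815 0.739 2.003
endloop
endfacet
facet normal -0.869 0.355 0.344
outer loop
vertex 3.225 1.024 2.745
vertex 2.815 0.739 2.003
vertex 2.754 -0.384 3.007
endloop
endfacet
facet normal 0.702 0.443 -0.558
outer loop
vertex 2.815 0.739 2.003
vertex 3.526 0.104 2.393
vertex 2.941 -0.024 1.555
endloop
endfacet
facet normal -0.986 -0.077 -0.146
outer loop
vertex 2.815 0.739 2.003
vertex 2.941 -0.024 1.555
vertex 2.754 -0.384 3.007
endloop
endfacet
facet normal 0.702 0.443 -0.558
outer loop
vertex 2.941 -0.024 1.555
vertex 3.526 0.104 2.393
vertex 3.507 -0.691 1.738
endloop
endfacet
facet normal -0.702 -0.665 -0.255
outer loop
vertex 2.941 -0.024 1.555
vertex 3.507 -0.691 1.738
vertex 2.754 -0.384 3.007
endloop
endfacet
facet normal 0.702 0.443 -0.558
outer loop
vertex 3.507 -0.691 1.738
vertex 3.526 0.104 2.393
vertex 4.088 -0.759 2.415
endloop
endfacet
facet normal -0.228 -0.969 0.099
outer loop
vertex 3.507 -0.691 1.738
vertex 4.088 -0.759 2.415
vertex 2.754 -0.384 3.007
endloop
endfacet
facet normal 0.702 0.443 -0.557
outer loop
vertex 4.088 -0.759 2.415
vertex 3.526 0.104 2.393
vertex 4.245 -0.178 3.075
endloop
endfacet
facet normal 0.075 -0.757 0.649
outer loop
vertex 4.088 -0.759 2.415
vertex 4.245 -0.178 3.075
vertex 2.754 -0.384 3.007
endloop
endfacet

endsolid


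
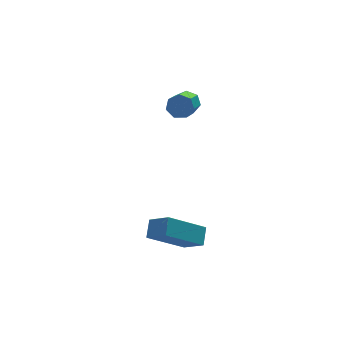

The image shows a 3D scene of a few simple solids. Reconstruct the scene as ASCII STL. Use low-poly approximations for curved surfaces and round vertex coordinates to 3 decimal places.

solid 
facet normal 0.498 0.654 -0.570
outer loop
vertex 1.385 3.195 -0.34
vertex 0.95 3.561 -0.3
vertex 1.405 3.511 0.04
endloop
endfacet
facet normal 0.867 -0.405 0.291
outer loop
vertex 1.385 3.195 -0.34
vertex 1.405 3.511 0.04
vertex 0.425 1.933 0.76
endloop
endfacet
facet normal 0.866 -0.404 0.293
outer loop
vertex 0.425 1.933 0.76
vertex 1.405 3.511 0.04
vertex 0.444 2.249 1.14
endloop
endfacet
facet normal -0.498 -0.654 0.569
outer loop
vertex 0.425 1.933 0.76
vertex 0.444 2.249 1.14
vertex -0.01 2.299 0.8
endloop
endfacet
facet normal 0.498 0.654 -0.570
outer loop
vertex 1.405 3.511 0.04
vertex 0.95 3.561 -0.3
vertex 1.082 3.865 0.164
endloop
endfacet
facet normal 0.571 0.247 0.783
outer loop
vertex 1.405 3.511 0.04
vertex 1.082 3.865 0.164
vertex 0.444 2.249 1.14
endloop
endfacet
facet normal 0.572 0.246 0.782
outer loop
vertex 0.444 2.249 1.14
vertex 1.082 3.865 0.164
vertex 0.122 2.603 1.264
endloop
endfacet
facet normal -0.499 -0.653 0.570
outer loop
vertex 0.444 2.249 1.14
vertex 0.122 2.603 1.264
vertex -0.01 2.299 0.8
endloop
endfacet
facet normal 0.498 0.654 -0.570
outer loop
vertex 1.082 3.865 0.164
vertex 0.95 3.561 -0.3
vertex 0.66 3.99 -0.061
endloop
endfacet
facet normal -0.154 0.713 0.684
outer loop
vertex 1.082 3.865 0.164
vertex 0.66 3.99 -0.061
vertex 0.122 2.603 1.264
endloop
endfacet
facet normal -0.156 0.713 0.683
outer loop
vertex 0.122 2.603 1.264
vertex 0.66 3.99 -0.061
vertex -0.301 2.727 1.038
endloop
endfacet
facet normal -0.496 -0.655 0.570
outer loop
vertex 0.122 2.603 1.264
vertex -0.301 2.727 1.038
vertex -0.01 2.299 0.8
endloop
endfacet
facet normal 0.497 0.654 -0.570
outer loop
vertex 0.66 3.99 -0.061
vertex 0.95 3.561 -0.3
vertex 0.456 3.792 -0.466
endloop
endfacet
facet normal -0.763 0.642 0.071
outer loop
vertex 0.66 3.99 -0.061
vertex 0.456 3.792 -0.466
vertex -0.301 2.727 1.038
endloop
endfacet
facet normal -0.764 0.641 0.069
outer loop
vertex -0.301 2.727 1.038
vertex 0.456 3.792 -0.466
vertex -0.504 2.529 0.633
endloop
endfacet
facet normal -0.497 -0.655 0.569
outer loop
vertex -0.301 2.727 1.038
vertex -0.504 2.529 0.633
vertex -0.01 2.299 0.8
endloop
endfacet
facet normal 0.497 0.655 -0.569
outer loop
vertex 0.456 3.792 -0.466
vertex 0.95 3.561 -0.3
vertex 0.625 3.42 -0.746
endloop
endfacet
facet normal -0.798 0.087 -0.597
outer loop
vertex 0.456 3.792 -0.466
vertex 0.625 3.42 -0.746
vertex -0.504 2.529 0.633
endloop
endfacet
facet normal -0.798 0.087 -0.597
outer loop
vertex -0.504 2.529 0.633
vertex 0.625 3.42 -0.746
vertex -0.336 2.158 0.354
endloop
endfacet
facet normal -0.497 -0.654 0.570
outer loop
vertex -0.504 2.529 0.633
vertex -0.336 2.158 0.354
vertex -0.01 2.299 0.8
endloop
endfacet
facet normal 0.497 0.655 -0.569
outer loop
vertex 0.625 3.42 -0.746
vertex 0.95 3.561 -0.3
vertex 1.038 3.155 -0.69
endloop
endfacet
facet normal -0.232 -0.533 -0.814
outer loop
vertex 0.625 3.42 -0.746
vertex 1.038 3.155 -0.69
vertex -0.336 2.158 0.354
endloop
endfacet
facet normal -0.232 -0.533 -0.814
outer loop
vertex -0.336 2.158 0.354
vertex 1.038 3.155 -0.69
vertex 0.078 1.892 0.41
endloop
endfacet
facet normal -0.497 -0.654 0.570
outer loop
vertex -0.336 2.158 0.354
vertex 0.078 1.892 0.41
vertex -0.01 2.299 0.8
endloop
endfacet
facet normal 0.498 0.654 -0.569
outer loop
vertex 1.038 3.155 -0.69
vertex 0.95 3.561 -0.3
vertex 1.385 3.195 -0.34
endloop
endfacet
facet normal 0.509 -0.752 -0.419
outer loop
vertex 1.038 3.155 -0.69
vertex 1.385 3.195 -0.34
vertex 0.078 1.892 0.41
endloop
endfacet
facet normal 0.510 -0.752 -0.418
outer loop
vertex 0.078 1.892 0.41
vertex 1.385 3.195 -0.34
vertex 0.425 1.933 0.76
endloop
endfacet
facet normal -0.498 -0.654 0.570
outer loop
vertex 0.078 1.892 0.41
vertex 0.425 1.933 0.76
vertex -0.01 2.299 0.8
endloop
endfacet
facet normal -0.796 0.120 0.593
outer loop
vertex -2.945 -2.281 -2.124
vertex -2.538 -1.715 -1.692
vertex -3.343 -1.46 -2.824
endloop
endfacet
facet normal -0.497 -0.690 -0.526
outer loop
vertex -1.862 -1.685 -3.928
vertex -2.945 -2.281 -2.124
vertex -3.343 -1.46 -2.824
endloop
endfacet
facet normal -0.796 0.122 0.593
outer loop
vertex -3.343 -1.46 -2.824
vertex -2.538 -1.715 -1.692
vertex -2.935 -0.894 -2.393
endloop
endfacet
facet normal -0.346 0.713 -0.609
outer loop
vertex -2.935 -0.894 -2.393
vertex -1.862 -1.685 -3.928
vertex -3.343 -1.46 -2.824
endloop
endfacet
facet normal 0.346 -0.714 0.609
outer loop
vertex -2.945 -2.281 -2.124
vertex -1.057 -1.94 -2.796
vertex -2.538 -1.715 -1.692
endloop
endfacet
facet normal -0.497 -0.690 -0.526
outer loop
vertex -1.465 -2.506 -3.227
vertex -2.945 -2.281 -2.124
vertex -1.862 -1.685 -3.928
endloop
endfacet
facet normal 0.346 -0.713 0.610
outer loop
vertex -1.465 -2.506 -3.227
vertex -1.057 -1.94 -2.796
vertex -2.945 -2.281 -2.124
endloop
endfacet
facet normal 0.497 0.690 0.526
outer loop
vertex -2.538 -1.715 -1.692
vertex -1.057 -1.94 -2.796
vertex -2.935 -0.894 -2.393
endloop
endfacet
facet normal -0.346 0.714 -0.609
outer loop
vertex -1.455 -1.119 -3.496
vertex -1.862 -1.685 -3.928
vertex -2.935 -0.894 -2.393
endloop
endfacet
facet normal 0.497 0.690 0.526
outer loop
vertex -2.935 -0.894 -2.393
vertex -1.057 -1.94 -2.796
vertex -1.455 -1.119 -3.496
endloop
endfacet
facet normal 0.797 -0.121 -0.592
outer loop
vertex -1.455 -1.119 -3.496
vertex -1.465 -2.506 -3.227
vertex -1.862 -1.685 -3.928
endloop
endfacet
facet normal 0.795 -0.121 -0.594
outer loop
vertex -1.057 -1.94 -2.796
vertex -1.465 -2.506 -3.227
vertex -1.455 -1.119 -3.496
endloop
endfacet

endsolid


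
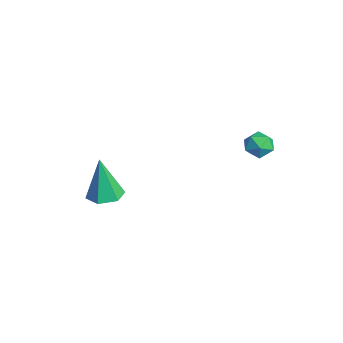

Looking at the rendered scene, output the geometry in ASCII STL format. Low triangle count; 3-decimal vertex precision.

solid 
facet normal 0.149 0.065 -0.987
outer loop
vertex -2.355 -0.497 -2.724
vertex -3.122 -0.812 -2.861
vertex -3.016 0.019 -2.79
endloop
endfacet
facet normal 0.519 0.723 0.456
outer loop
vertex -2.355 -0.497 -2.724
vertex -3.016 0.019 -2.79
vertex -3.438 -0.948 -0.779
endloop
endfacet
facet normal 0.150 0.065 -0.987
outer loop
vertex -3.016 0.019 -2.79
vertex -3.122 -0.812 -2.861
vertex -3.782 -0.296 -2.927
endloop
endfacet
facet normal -0.409 0.853 0.324
outer loop
vertex -3.016 0.019 -2.79
vertex -3.782 -0.296 -2.927
vertex -3.438 -0.948 -0.779
endloop
endfacet
facet normal 0.150 0.065 -0.987
outer loop
vertex -3.782 -0.296 -2.927
vertex -3.122 -0.812 -2.861
vertex -3.888 -1.127 -2.998
endloop
endfacet
facet normal -0.976 0.108 0.189
outer loop
vertex -3.782 -0.296 -2.927
vertex -3.888 -1.127 -2.998
vertex -3.438 -0.948 -0.779
endloop
endfacet
facet normal 0.150 0.065 -0.987
outer loop
vertex -3.888 -1.127 -2.998
vertex -3.122 -0.812 -2.861
vertex -3.228 -1.642 -2.932
endloop
endfacet
facet normal -0.616 -0.765 0.187
outer loop
vertex -3.888 -1.127 -2.998
vertex -3.228 -1.642 -2.932
vertex -3.438 -0.948 -0.779
endloop
endfacet
facet normal 0.151 0.065 -0.986
outer loop
vertex -3.228 -1.642 -2.932
vertex -3.122 -0.812 -2.861
vertex -2.462 -1.327 -2.794
endloop
endfacet
facet normal 0.311 -0.895 0.319
outer loop
vertex -3.228 -1.642 -2.932
vertex -2.462 -1.327 -2.794
vertex -3.438 -0.948 -0.779
endloop
endfacet
facet normal 0.150 0.064 -0.987
outer loop
vertex -2.462 -1.327 -2.794
vertex -3.122 -0.812 -2.861
vertex -2.355 -0.497 -2.724
endloop
endfacet
facet normal 0.878 -0.151 0.454
outer loop
vertex -2.462 -1.327 -2.794
vertex -2.355 -0.497 -2.724
vertex -3.438 -0.948 -0.779
endloop
endfacet
facet normal -0.292 0.696 0.656
outer loop
vertex 2.101 4.526 3.138
vertex 1.802 4.043 3.518
vertex 2.455 4.211 3.63
endloop
endfacet
facet normal 0.319 0.886 0.337
outer loop
vertex 2.101 4.526 3.138
vertex 2.455 4.211 3.63
vertex 2.747 4.336 3.025
endloop
endfacet
facet normal 0.203 0.908 -0.367
outer loop
vertex 2.101 4.526 3.138
vertex 2.747 4.336 3.025
vertex 2.275 4.245 2.539
endloop
endfacet
facet normal -0.479 0.733 -0.483
outer loop
vertex 2.101 4.526 3.138
vertex 2.275 4.245 2.539
vertex 1.691 4.064 2.844
endloop
endfacet
facet normal -0.785 0.602 0.148
outer loop
vertex 2.101 4.526 3.138
vertex 1.691 4.064 2.844
vertex 1.802 4.043 3.518
endloop
endfacet
facet normal 0.801 0.377 0.465
outer loop
vertex 2.747 4.336 3.025
vertex 2.455 4.211 3.63
vertex 2.849 3.736 3.336
endloop
endfacet
facet normal -0.186 0.070 0.980
outer loop
vertex 2.455 4.211 3.63
vertex 1.802 4.043 3.518
vertex 2.265 3.555 3.641
endloop
endfacet
facet normal -0.984 -0.085 0.159
outer loop
vertex 1.802 4.043 3.518
vertex 1.691 4.064 2.844
vertex 1.793 3.464 3.155
endloop
endfacet
facet normal -0.490 0.127 -0.862
outer loop
vertex 1.691 4.064 2.844
vertex 2.275 4.245 2.539
vertex 2.085 3.589 2.55
endloop
endfacet
facet normal 0.614 0.413 -0.673
outer loop
vertex 2.275 4.245 2.539
vertex 2.747 4.336 3.025
vertex 2.738 3.757 2.662
endloop
endfacet
facet normal 0.479 -0.733 0.483
outer loop
vertex 2.439 3.274 3.042
vertex 2.849 3.736 3.336
vertex 2.265 3.555 3.641
endloop
endfacet
facet normal -0.203 -0.908 0.367
outer loop
vertex 2.439 3.274 3.042
vertex 2.265 3.555 3.641
vertex 1.793 3.464 3.155
endloop
endfacet
facet normal -0.319 -0.886 -0.337
outer loop
vertex 2.439 3.274 3.042
vertex 1.793 3.464 3.155
vertex 2.085 3.589 2.55
endloop
endfacet
facet normal 0.292 -0.696 -0.656
outer loop
vertex 2.439 3.274 3.042
vertex 2.085 3.589 2.55
vertex 2.738 3.757 2.662
endloop
endfacet
facet normal 0.785 -0.602 -0.148
outer loop
vertex 2.439 3.274 3.042
vertex 2.738 3.757 2.662
vertex 2.849 3.736 3.336
endloop
endfacet
facet normal 0.490 -0.127 0.862
outer loop
vertex 2.265 3.555 3.641
vertex 2.849 3.736 3.336
vertex 2.455 4.211 3.63
endloop
endfacet
facet normal -0.614 -0.413 0.673
outer loop
vertex 1.793 3.464 3.155
vertex 2.265 3.555 3.641
vertex 1.802 4.043 3.518
endloop
endfacet
facet normal -0.801 -0.377 -0.465
outer loop
vertex 2.085 3.589 2.55
vertex 1.793 3.464 3.155
vertex 1.691 4.064 2.844
endloop
endfacet
facet normal 0.186 -0.070 -0.980
outer loop
vertex 2.738 3.757 2.662
vertex 2.085 3.589 2.55
vertex 2.275 4.245 2.539
endloop
endfacet
facet normal 0.984 0.085 -0.159
outer loop
vertex 2.849 3.736 3.336
vertex 2.738 3.757 2.662
vertex 2.747 4.336 3.025
endloop
endfacet

endsolid


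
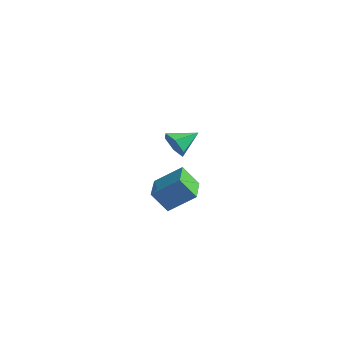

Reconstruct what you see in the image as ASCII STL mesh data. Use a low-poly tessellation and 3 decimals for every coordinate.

solid 
facet normal -0.469 -0.365 0.805
outer loop
vertex -1.217 0.738 -2.256
vertex -2.419 2.361 -2.221
vertex -2.444 -0.147 -3.372
endloop
endfacet
facet normal 0.595 -0.804 -0.017
outer loop
vertex -1.741 0.399 -4.579
vertex -1.217 0.738 -2.256
vertex -2.444 -0.147 -3.372
endloop
endfacet
facet normal -0.469 -0.365 0.805
outer loop
vertex -2.444 -0.147 -3.372
vertex -2.419 2.361 -2.221
vertex -3.646 1.475 -3.337
endloop
endfacet
facet normal -0.653 -0.471 -0.593
outer loop
vertex -3.646 1.475 -3.337
vertex -1.741 0.399 -4.579
vertex -2.444 -0.147 -3.372
endloop
endfacet
facet normal 0.653 0.471 0.593
outer loop
vertex -1.217 0.738 -2.256
vertex -1.716 2.907 -3.428
vertex -2.419 2.361 -2.221
endloop
endfacet
facet normal 0.596 -0.803 -0.017
outer loop
vertex -0.514 1.285 -3.463
vertex -1.217 0.738 -2.256
vertex -1.741 0.399 -4.579
endloop
endfacet
facet normal 0.653 0.471 0.594
outer loop
vertex -0.514 1.285 -3.463
vertex -1.716 2.907 -3.428
vertex -1.217 0.738 -2.256
endloop
endfacet
facet normal -0.595 0.803 0.017
outer loop
vertex -2.419 2.361 -2.221
vertex -1.716 2.907 -3.428
vertex -3.646 1.475 -3.337
endloop
endfacet
facet normal -0.653 -0.471 -0.594
outer loop
vertex -2.943 2.022 -4.544
vertex -1.741 0.399 -4.579
vertex -3.646 1.475 -3.337
endloop
endfacet
facet normal -0.595 0.803 0.017
outer loop
vertex -3.646 1.475 -3.337
vertex -1.716 2.907 -3.428
vertex -2.943 2.022 -4.544
endloop
endfacet
facet normal 0.469 0.364 -0.805
outer loop
vertex -2.943 2.022 -4.544
vertex -0.514 1.285 -3.463
vertex -1.741 0.399 -4.579
endloop
endfacet
facet normal 0.469 0.365 -0.805
outer loop
vertex -1.716 2.907 -3.428
vertex -0.514 1.285 -3.463
vertex -2.943 2.022 -4.544
endloop
endfacet
facet normal -0.335 -0.854 -0.397
outer loop
vertex 3.264 -4.778 3.752
vertex 2.831 -4.337 3.169
vertex 3.631 -4.578 3.012
endloop
endfacet
facet normal 0.898 -0.019 0.440
outer loop
vertex 3.264 -4.778 3.752
vertex 3.631 -4.578 3.012
vertex 3.309 -3.123 3.731
endloop
endfacet
facet normal -0.335 -0.855 -0.397
outer loop
vertex 3.631 -4.578 3.012
vertex 2.831 -4.337 3.169
vertex 3.198 -4.137 2.428
endloop
endfacet
facet normal 0.858 0.367 -0.359
outer loop
vertex 3.631 -4.578 3.012
vertex 3.198 -4.137 2.428
vertex 3.309 -3.123 3.731
endloop
endfacet
facet normal -0.336 -0.854 -0.397
outer loop
vertex 3.198 -4.137 2.428
vertex 2.831 -4.337 3.169
vertex 2.399 -3.896 2.585
endloop
endfacet
facet normal 0.114 0.779 -0.616
outer loop
vertex 3.198 -4.137 2.428
vertex 2.399 -3.896 2.585
vertex 3.309 -3.123 3.731
endloop
endfacet
facet normal -0.336 -0.854 -0.396
outer loop
vertex 2.399 -3.896 2.585
vertex 2.831 -4.337 3.169
vertex 2.032 -4.095 3.325
endloop
endfacet
facet normal -0.589 0.805 -0.075
outer loop
vertex 2.399 -3.896 2.585
vertex 2.032 -4.095 3.325
vertex 3.309 -3.123 3.731
endloop
endfacet
facet normal -0.336 -0.854 -0.396
outer loop
vertex 2.032 -4.095 3.325
vertex 2.831 -4.337 3.169
vertex 2.464 -4.536 3.909
endloop
endfacet
facet normal -0.549 0.419 0.723
outer loop
vertex 2.032 -4.095 3.325
vertex 2.464 -4.536 3.909
vertex 3.309 -3.123 3.731
endloop
endfacet
facet normal -0.336 -0.854 -0.396
outer loop
vertex 2.464 -4.536 3.909
vertex 2.831 -4.337 3.169
vertex 3.264 -4.778 3.752
endloop
endfacet
facet normal 0.195 0.007 0.981
outer loop
vertex 2.464 -4.536 3.909
vertex 3.264 -4.778 3.752
vertex 3.309 -3.123 3.731
endloop
endfacet

endsolid


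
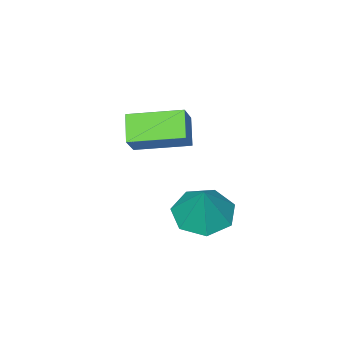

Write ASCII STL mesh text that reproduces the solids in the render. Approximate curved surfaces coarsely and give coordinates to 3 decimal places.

solid 
facet normal -0.314 -0.342 -0.886
outer loop
vertex 1.155 0.704 -2.946
vertex 0.63 -0.012 -2.484
vertex 0.339 0.911 -2.737
endloop
endfacet
facet normal 0.267 0.959 0.092
outer loop
vertex 1.155 0.704 -2.946
vertex 0.339 0.911 -2.737
vertex 1.13 0.532 -1.076
endloop
endfacet
facet normal -0.314 -0.342 -0.886
outer loop
vertex 0.339 0.911 -2.737
vertex 0.63 -0.012 -2.484
vertex -0.258 0.423 -2.337
endloop
endfacet
facet normal -0.415 0.824 0.386
outer loop
vertex 0.339 0.911 -2.737
vertex -0.258 0.423 -2.337
vertex 1.13 0.532 -1.076
endloop
endfacet
facet normal -0.314 -0.341 -0.886
outer loop
vertex -0.258 0.423 -2.337
vertex 0.63 -0.012 -2.484
vertex -0.186 -0.392 -2.049
endloop
endfacet
facet normal -0.668 0.195 0.718
outer loop
vertex -0.258 0.423 -2.337
vertex -0.186 -0.392 -2.049
vertex 1.13 0.532 -1.076
endloop
endfacet
facet normal -0.313 -0.342 -0.886
outer loop
vertex -0.186 -0.392 -2.049
vertex 0.63 -0.012 -2.484
vertex 0.501 -0.921 -2.088
endloop
endfacet
facet normal -0.302 -0.454 0.839
outer loop
vertex -0.186 -0.392 -2.049
vertex 0.501 -0.921 -2.088
vertex 1.13 0.532 -1.076
endloop
endfacet
facet normal -0.314 -0.341 -0.886
outer loop
vertex 0.501 -0.921 -2.088
vertex 0.63 -0.012 -2.484
vertex 1.285 -0.765 -2.426
endloop
endfacet
facet normal 0.409 -0.634 0.656
outer loop
vertex 0.501 -0.921 -2.088
vertex 1.285 -0.765 -2.426
vertex 1.13 0.532 -1.076
endloop
endfacet
facet normal -0.314 -0.342 -0.886
outer loop
vertex 1.285 -0.765 -2.426
vertex 0.63 -0.012 -2.484
vertex 1.576 -0.042 -2.808
endloop
endfacet
facet normal 0.928 -0.210 0.309
outer loop
vertex 1.285 -0.765 -2.426
vertex 1.576 -0.042 -2.808
vertex 1.13 0.532 -1.076
endloop
endfacet
facet normal -0.314 -0.341 -0.886
outer loop
vertex 1.576 -0.042 -2.808
vertex 0.63 -0.012 -2.484
vertex 1.155 0.704 -2.946
endloop
endfacet
facet normal 0.865 0.499 0.057
outer loop
vertex 1.576 -0.042 -2.808
vertex 1.155 0.704 -2.946
vertex 1.13 0.532 -1.076
endloop
endfacet
facet normal -0.658 0.734 0.171
outer loop
vertex 1.085 -0.363 2.026
vertex 1.603 0.263 1.33
vertex 0.513 -0.705 1.293
endloop
endfacet
facet normal -0.484 -0.586 0.651
outer loop
vertex 1.677 -2.003 0.99
vertex 1.085 -0.363 2.026
vertex 0.513 -0.705 1.293
endloop
endfacet
facet normal -0.657 0.734 0.172
outer loop
vertex 0.513 -0.705 1.293
vertex 1.603 0.263 1.33
vertex 1.031 -0.078 0.597
endloop
endfacet
facet normal -0.577 -0.345 -0.740
outer loop
vertex 1.031 -0.078 0.597
vertex 1.677 -2.003 0.99
vertex 0.513 -0.705 1.293
endloop
endfacet
facet normal 0.577 0.345 0.740
outer loop
vertex 1.085 -0.363 2.026
vertex 2.767 -1.035 1.027
vertex 1.603 0.263 1.33
endloop
endfacet
facet normal -0.484 -0.586 0.650
outer loop
vertex 2.249 -1.662 1.723
vertex 1.085 -0.363 2.026
vertex 1.677 -2.003 0.99
endloop
endfacet
facet normal 0.577 0.345 0.740
outer loop
vertex 2.249 -1.662 1.723
vertex 2.767 -1.035 1.027
vertex 1.085 -0.363 2.026
endloop
endfacet
facet normal 0.484 0.586 -0.650
outer loop
vertex 1.603 0.263 1.33
vertex 2.767 -1.035 1.027
vertex 1.031 -0.078 0.597
endloop
endfacet
facet normal -0.577 -0.345 -0.740
outer loop
vertex 2.195 -1.377 0.294
vertex 1.677 -2.003 0.99
vertex 1.031 -0.078 0.597
endloop
endfacet
facet normal 0.484 0.585 -0.651
outer loop
vertex 1.031 -0.078 0.597
vertex 2.767 -1.035 1.027
vertex 2.195 -1.377 0.294
endloop
endfacet
facet normal 0.657 -0.734 -0.171
outer loop
vertex 2.195 -1.377 0.294
vertex 2.249 -1.662 1.723
vertex 1.677 -2.003 0.99
endloop
endfacet
facet normal 0.658 -0.733 -0.171
outer loop
vertex 2.767 -1.035 1.027
vertex 2.249 -1.662 1.723
vertex 2.195 -1.377 0.294
endloop
endfacet

endsolid


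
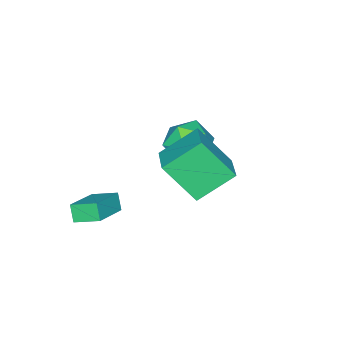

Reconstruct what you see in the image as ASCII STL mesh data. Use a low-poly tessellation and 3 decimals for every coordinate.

solid 
facet normal -0.905 -0.148 -0.400
outer loop
vertex 0.937 -2.354 -2.096
vertex 0.594 -1.305 -1.709
vertex 1.2 -2.001 -2.822
endloop
endfacet
facet normal 0.293 -0.897 -0.330
outer loop
vertex 2.946 -1.715 -2.051
vertex 0.937 -2.354 -2.096
vertex 1.2 -2.001 -2.822
endloop
endfacet
facet normal -0.905 -0.148 -0.400
outer loop
vertex 1.2 -2.001 -2.822
vertex 0.594 -1.305 -1.709
vertex 0.857 -0.951 -2.435
endloop
endfacet
facet normal 0.309 0.416 -0.855
outer loop
vertex 0.857 -0.951 -2.435
vertex 2.946 -1.715 -2.051
vertex 1.2 -2.001 -2.822
endloop
endfacet
facet normal -0.309 -0.417 0.855
outer loop
vertex 0.937 -2.354 -2.096
vertex 2.34 -1.019 -0.938
vertex 0.594 -1.305 -1.709
endloop
endfacet
facet normal 0.293 -0.897 -0.331
outer loop
vertex 2.683 -2.069 -1.325
vertex 0.937 -2.354 -2.096
vertex 2.946 -1.715 -2.051
endloop
endfacet
facet normal -0.310 -0.416 0.855
outer loop
vertex 2.683 -2.069 -1.325
vertex 2.34 -1.019 -0.938
vertex 0.937 -2.354 -2.096
endloop
endfacet
facet normal -0.293 0.897 0.331
outer loop
vertex 0.594 -1.305 -1.709
vertex 2.34 -1.019 -0.938
vertex 0.857 -0.951 -2.435
endloop
endfacet
facet normal 0.309 0.417 -0.855
outer loop
vertex 2.603 -0.666 -1.664
vertex 2.946 -1.715 -2.051
vertex 0.857 -0.951 -2.435
endloop
endfacet
facet normal -0.292 0.897 0.330
outer loop
vertex 0.857 -0.951 -2.435
vertex 2.34 -1.019 -0.938
vertex 2.603 -0.666 -1.664
endloop
endfacet
facet normal 0.904 0.148 0.400
outer loop
vertex 2.603 -0.666 -1.664
vertex 2.683 -2.069 -1.325
vertex 2.946 -1.715 -2.051
endloop
endfacet
facet normal 0.905 0.148 0.400
outer loop
vertex 2.34 -1.019 -0.938
vertex 2.683 -2.069 -1.325
vertex 2.603 -0.666 -1.664
endloop
endfacet
facet normal -0.676 0.473 0.564
outer loop
vertex -3.421 0.599 -0.136
vertex -3.351 -0.243 0.654
vertex -2.651 0.675 0.723
endloop
endfacet
facet normal -0.295 0.938 0.181
outer loop
vertex -3.421 0.599 -0.136
vertex -2.651 0.675 0.723
vertex -2.35 0.977 -0.353
endloop
endfacet
facet normal -0.376 0.774 -0.509
outer loop
vertex -3.421 0.599 -0.136
vertex -2.35 0.977 -0.353
vertex -2.864 0.245 -1.086
endloop
endfacet
facet normal -0.808 0.208 -0.551
outer loop
vertex -3.421 0.599 -0.136
vertex -2.864 0.245 -1.086
vertex -3.483 -0.509 -0.464
endloop
endfacet
facet normal -0.993 0.022 0.112
outer loop
vertex -3.421 0.599 -0.136
vertex -3.483 -0.509 -0.464
vertex -3.351 -0.243 0.654
endloop
endfacet
facet normal 0.393 0.851 0.349
outer loop
vertex -2.35 0.977 -0.353
vertex -2.651 0.675 0.723
vertex -1.617 0.369 0.304
endloop
endfacet
facet normal -0.224 0.098 0.970
outer loop
vertex -2.651 0.675 0.723
vertex -3.351 -0.243 0.654
vertex -2.236 -0.385 0.926
endloop
endfacet
facet normal -0.737 -0.632 0.238
outer loop
vertex -3.351 -0.243 0.654
vertex -3.483 -0.509 -0.464
vertex -2.75 -1.117 0.193
endloop
endfacet
facet normal -0.437 -0.331 -0.836
outer loop
vertex -3.483 -0.509 -0.464
vertex -2.864 0.245 -1.086
vertex -2.449 -0.815 -0.883
endloop
endfacet
facet normal 0.262 0.585 -0.768
outer loop
vertex -2.864 0.245 -1.086
vertex -2.35 0.977 -0.353
vertex -1.749 0.103 -0.814
endloop
endfacet
facet normal 0.808 -0.208 0.551
outer loop
vertex -1.679 -0.739 -0.024
vertex -1.617 0.369 0.304
vertex -2.236 -0.385 0.926
endloop
endfacet
facet normal 0.376 -0.774 0.509
outer loop
vertex -1.679 -0.739 -0.024
vertex -2.236 -0.385 0.926
vertex -2.75 -1.117 0.193
endloop
endfacet
facet normal 0.295 -0.938 -0.181
outer loop
vertex -1.679 -0.739 -0.024
vertex -2.75 -1.117 0.193
vertex -2.449 -0.815 -0.883
endloop
endfacet
facet normal 0.676 -0.473 -0.564
outer loop
vertex -1.679 -0.739 -0.024
vertex -2.449 -0.815 -0.883
vertex -1.749 0.103 -0.814
endloop
endfacet
facet normal 0.993 -0.022 -0.112
outer loop
vertex -1.679 -0.739 -0.024
vertex -1.749 0.103 -0.814
vertex -1.617 0.369 0.304
endloop
endfacet
facet normal 0.437 0.331 0.836
outer loop
vertex -2.236 -0.385 0.926
vertex -1.617 0.369 0.304
vertex -2.651 0.675 0.723
endloop
endfacet
facet normal -0.262 -0.585 0.768
outer loop
vertex -2.75 -1.117 0.193
vertex -2.236 -0.385 0.926
vertex -3.351 -0.243 0.654
endloop
endfacet
facet normal -0.393 -0.851 -0.349
outer loop
vertex -2.449 -0.815 -0.883
vertex -2.75 -1.117 0.193
vertex -3.483 -0.509 -0.464
endloop
endfacet
facet normal 0.224 -0.098 -0.970
outer loop
vertex -1.749 0.103 -0.814
vertex -2.449 -0.815 -0.883
vertex -2.864 0.245 -1.086
endloop
endfacet
facet normal 0.737 0.632 -0.238
outer loop
vertex -1.617 0.369 0.304
vertex -1.749 0.103 -0.814
vertex -2.35 0.977 -0.353
endloop
endfacet
facet normal -0.737 -0.606 -0.300
outer loop
vertex 0.85 0.891 2.037
vertex -0.378 1.843 3.131
vertex 0.431 2.196 0.432
endloop
endfacet
facet normal 0.646 -0.501 -0.576
outer loop
vertex 1.698 3.237 0.949
vertex 0.85 0.891 2.037
vertex 0.431 2.196 0.432
endloop
endfacet
facet normal -0.737 -0.606 -0.300
outer loop
vertex 0.431 2.196 0.432
vertex -0.378 1.843 3.131
vertex -0.797 3.147 1.526
endloop
endfacet
facet normal -0.198 0.619 -0.760
outer loop
vertex -0.797 3.147 1.526
vertex 1.698 3.237 0.949
vertex 0.431 2.196 0.432
endloop
endfacet
facet normal 0.198 -0.619 0.760
outer loop
vertex 0.85 0.891 2.037
vertex 0.889 2.884 3.648
vertex -0.378 1.843 3.131
endloop
endfacet
facet normal 0.647 -0.501 -0.576
outer loop
vertex 2.117 1.933 2.554
vertex 0.85 0.891 2.037
vertex 1.698 3.237 0.949
endloop
endfacet
facet normal 0.198 -0.618 0.760
outer loop
vertex 2.117 1.933 2.554
vertex 0.889 2.884 3.648
vertex 0.85 0.891 2.037
endloop
endfacet
facet normal -0.646 0.501 0.576
outer loop
vertex -0.378 1.843 3.131
vertex 0.889 2.884 3.648
vertex -0.797 3.147 1.526
endloop
endfacet
facet normal -0.198 0.618 -0.761
outer loop
vertex 0.47 4.189 2.043
vertex 1.698 3.237 0.949
vertex -0.797 3.147 1.526
endloop
endfacet
facet normal -0.647 0.501 0.576
outer loop
vertex -0.797 3.147 1.526
vertex 0.889 2.884 3.648
vertex 0.47 4.189 2.043
endloop
endfacet
facet normal 0.737 0.606 0.300
outer loop
vertex 0.47 4.189 2.043
vertex 2.117 1.933 2.554
vertex 1.698 3.237 0.949
endloop
endfacet
facet normal 0.737 0.606 0.300
outer loop
vertex 0.889 2.884 3.648
vertex 2.117 1.933 2.554
vertex 0.47 4.189 2.043
endloop
endfacet

endsolid


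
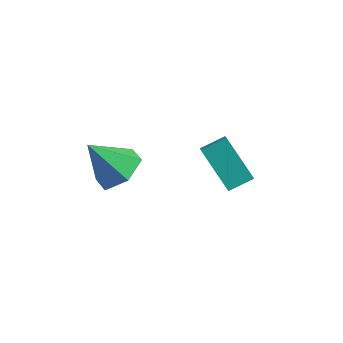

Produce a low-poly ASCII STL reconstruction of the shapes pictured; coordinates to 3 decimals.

solid 
facet normal 0.513 0.335 -0.790
outer loop
vertex -2.125 -1.3 1.807
vertex -2.964 -0.751 1.496
vertex -2.259 -0.313 2.139
endloop
endfacet
facet normal 0.524 -0.207 0.826
outer loop
vertex -2.125 -1.3 1.807
vertex -2.259 -0.313 2.139
vertex -3.876 -1.349 2.904
endloop
endfacet
facet normal 0.512 0.337 -0.790
outer loop
vertex -2.259 -0.313 2.139
vertex -2.964 -0.751 1.496
vertex -3.099 0.236 1.829
endloop
endfacet
facet normal 0.047 0.545 0.837
outer loop
vertex -2.259 -0.313 2.139
vertex -3.099 0.236 1.829
vertex -3.876 -1.349 2.904
endloop
endfacet
facet normal 0.512 0.337 -0.790
outer loop
vertex -3.099 0.236 1.829
vertex -2.964 -0.751 1.496
vertex -3.804 -0.202 1.186
endloop
endfacet
facet normal -0.710 0.599 0.370
outer loop
vertex -3.099 0.236 1.829
vertex -3.804 -0.202 1.186
vertex -3.876 -1.349 2.904
endloop
endfacet
facet normal 0.511 0.336 -0.791
outer loop
vertex -3.804 -0.202 1.186
vertex -2.964 -0.751 1.496
vertex -3.67 -1.189 0.854
endloop
endfacet
facet normal -0.989 -0.098 -0.107
outer loop
vertex -3.804 -0.202 1.186
vertex -3.67 -1.189 0.854
vertex -3.876 -1.349 2.904
endloop
endfacet
facet normal 0.511 0.336 -0.791
outer loop
vertex -3.67 -1.189 0.854
vertex -2.964 -0.751 1.496
vertex -2.83 -1.738 1.164
endloop
endfacet
facet normal -0.512 -0.851 -0.118
outer loop
vertex -3.67 -1.189 0.854
vertex -2.83 -1.738 1.164
vertex -3.876 -1.349 2.904
endloop
endfacet
facet normal 0.513 0.335 -0.790
outer loop
vertex -2.83 -1.738 1.164
vertex -2.964 -0.751 1.496
vertex -2.125 -1.3 1.807
endloop
endfacet
facet normal 0.244 -0.905 0.349
outer loop
vertex -2.83 -1.738 1.164
vertex -2.125 -1.3 1.807
vertex -3.876 -1.349 2.904
endloop
endfacet
facet normal -0.511 -0.776 -0.370
outer loop
vertex -0.568 2.705 -1.215
vertex -2.048 3.013 0.185
vertex -0.95 3.201 -1.728
endloop
endfacet
facet normal 0.718 -0.150 -0.680
outer loop
vertex -0.392 4.047 -1.325
vertex -0.568 2.705 -1.215
vertex -0.95 3.201 -1.728
endloop
endfacet
facet normal -0.512 -0.776 -0.370
outer loop
vertex -0.95 3.201 -1.728
vertex -2.048 3.013 0.185
vertex -2.43 3.51 -0.329
endloop
endfacet
facet normal -0.471 0.613 -0.634
outer loop
vertex -2.43 3.51 -0.329
vertex -0.392 4.047 -1.325
vertex -0.95 3.201 -1.728
endloop
endfacet
facet normal 0.472 -0.613 0.634
outer loop
vertex -0.568 2.705 -1.215
vertex -1.49 3.859 0.588
vertex -2.048 3.013 0.185
endloop
endfacet
facet normal 0.719 -0.150 -0.679
outer loop
vertex -0.01 3.55 -0.811
vertex -0.568 2.705 -1.215
vertex -0.392 4.047 -1.325
endloop
endfacet
facet normal 0.471 -0.614 0.634
outer loop
vertex -0.01 3.55 -0.811
vertex -1.49 3.859 0.588
vertex -0.568 2.705 -1.215
endloop
endfacet
facet normal -0.718 0.150 0.679
outer loop
vertex -2.048 3.013 0.185
vertex -1.49 3.859 0.588
vertex -2.43 3.51 -0.329
endloop
endfacet
facet normal -0.471 0.614 -0.633
outer loop
vertex -1.872 4.355 0.075
vertex -0.392 4.047 -1.325
vertex -2.43 3.51 -0.329
endloop
endfacet
facet normal -0.718 0.150 0.679
outer loop
vertex -2.43 3.51 -0.329
vertex -1.49 3.859 0.588
vertex -1.872 4.355 0.075
endloop
endfacet
facet normal 0.511 0.776 0.370
outer loop
vertex -1.872 4.355 0.075
vertex -0.01 3.55 -0.811
vertex -0.392 4.047 -1.325
endloop
endfacet
facet normal 0.511 0.776 0.369
outer loop
vertex -1.49 3.859 0.588
vertex -0.01 3.55 -0.811
vertex -1.872 4.355 0.075
endloop
endfacet

endsolid


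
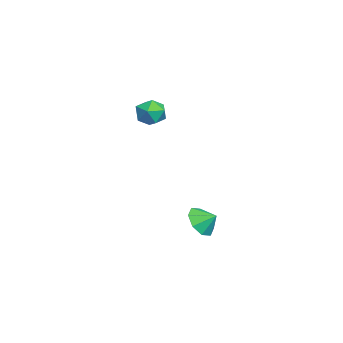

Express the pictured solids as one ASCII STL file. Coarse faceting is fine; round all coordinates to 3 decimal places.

solid 
facet normal -0.265 -0.786 -0.559
outer loop
vertex 0.425 -0.028 -3.662
vertex -0.583 0.376 -3.752
vertex 0.34 0.472 -4.324
endloop
endfacet
facet normal 0.882 0.424 0.207
outer loop
vertex 0.425 -0.028 -3.662
vertex 0.34 0.472 -4.324
vertex -0.297 1.224 -3.148
endloop
endfacet
facet normal -0.265 -0.785 -0.559
outer loop
vertex 0.34 0.472 -4.324
vertex -0.583 0.376 -3.752
vertex -0.286 0.916 -4.651
endloop
endfacet
facet normal 0.624 0.767 -0.153
outer loop
vertex 0.34 0.472 -4.324
vertex -0.286 0.916 -4.651
vertex -0.297 1.224 -3.148
endloop
endfacet
facet normal -0.264 -0.786 -0.559
outer loop
vertex -0.286 0.916 -4.651
vertex -0.583 0.376 -3.752
vertex -1.086 1.043 -4.452
endloop
endfacet
facet normal 0.105 0.974 -0.199
outer loop
vertex -0.286 0.916 -4.651
vertex -1.086 1.043 -4.452
vertex -0.297 1.224 -3.148
endloop
endfacet
facet normal -0.265 -0.786 -0.558
outer loop
vertex -1.086 1.043 -4.452
vertex -0.583 0.376 -3.752
vertex -1.591 0.78 -3.842
endloop
endfacet
facet normal -0.368 0.925 0.094
outer loop
vertex -1.086 1.043 -4.452
vertex -1.591 0.78 -3.842
vertex -0.297 1.224 -3.148
endloop
endfacet
facet normal -0.265 -0.786 -0.559
outer loop
vertex -1.591 0.78 -3.842
vertex -0.583 0.376 -3.752
vertex -1.506 0.28 -3.18
endloop
endfacet
facet normal -0.521 0.648 0.556
outer loop
vertex -1.591 0.78 -3.842
vertex -1.506 0.28 -3.18
vertex -0.297 1.224 -3.148
endloop
endfacet
facet normal -0.265 -0.785 -0.559
outer loop
vertex -1.506 0.28 -3.18
vertex -0.583 0.376 -3.752
vertex -0.88 -0.164 -2.853
endloop
endfacet
facet normal -0.262 0.305 0.916
outer loop
vertex -1.506 0.28 -3.18
vertex -0.88 -0.164 -2.853
vertex -0.297 1.224 -3.148
endloop
endfacet
facet normal -0.265 -0.786 -0.559
outer loop
vertex -0.88 -0.164 -2.853
vertex -0.583 0.376 -3.752
vertex -0.08 -0.292 -3.052
endloop
endfacet
facet normal 0.255 0.097 0.962
outer loop
vertex -0.88 -0.164 -2.853
vertex -0.08 -0.292 -3.052
vertex -0.297 1.224 -3.148
endloop
endfacet
facet normal -0.265 -0.786 -0.559
outer loop
vertex -0.08 -0.292 -3.052
vertex -0.583 0.376 -3.752
vertex 0.425 -0.028 -3.662
endloop
endfacet
facet normal 0.730 0.147 0.668
outer loop
vertex -0.08 -0.292 -3.052
vertex 0.425 -0.028 -3.662
vertex -0.297 1.224 -3.148
endloop
endfacet
facet normal -0.694 0.690 -0.205
outer loop
vertex -3.029 -1.711 3.005
vertex -3.752 -2.406 3.116
vertex -3.447 -1.863 3.91
endloop
endfacet
facet normal -0.125 0.986 0.108
outer loop
vertex -3.029 -1.711 3.005
vertex -3.447 -1.863 3.91
vertex -2.45 -1.728 3.831
endloop
endfacet
facet normal 0.446 0.845 -0.295
outer loop
vertex -3.029 -1.711 3.005
vertex -2.45 -1.728 3.831
vertex -2.139 -2.187 2.988
endloop
endfacet
facet normal 0.230 0.461 -0.857
outer loop
vertex -3.029 -1.711 3.005
vertex -2.139 -2.187 2.988
vertex -2.944 -2.607 2.546
endloop
endfacet
facet normal -0.474 0.365 -0.801
outer loop
vertex -3.029 -1.711 3.005
vertex -2.944 -2.607 2.546
vertex -3.752 -2.406 3.116
endloop
endfacet
facet normal -0.032 0.671 0.741
outer loop
vertex -2.45 -1.728 3.831
vertex -3.447 -1.863 3.91
vertex -2.816 -2.433 4.454
endloop
endfacet
facet normal -0.953 0.192 0.235
outer loop
vertex -3.447 -1.863 3.91
vertex -3.752 -2.406 3.116
vertex -3.621 -2.853 4.012
endloop
endfacet
facet normal -0.597 -0.334 -0.729
outer loop
vertex -3.752 -2.406 3.116
vertex -2.944 -2.607 2.546
vertex -3.31 -3.312 3.169
endloop
endfacet
facet normal 0.544 -0.180 -0.820
outer loop
vertex -2.944 -2.607 2.546
vertex -2.139 -2.187 2.988
vertex -2.313 -3.177 3.09
endloop
endfacet
facet normal 0.893 0.441 0.089
outer loop
vertex -2.139 -2.187 2.988
vertex -2.45 -1.728 3.831
vertex -2.008 -2.634 3.884
endloop
endfacet
facet normal -0.230 -0.461 0.857
outer loop
vertex -2.731 -3.329 3.995
vertex -2.816 -2.433 4.454
vertex -3.621 -2.853 4.012
endloop
endfacet
facet normal -0.446 -0.845 0.295
outer loop
vertex -2.731 -3.329 3.995
vertex -3.621 -2.853 4.012
vertex -3.31 -3.312 3.169
endloop
endfacet
facet normal 0.125 -0.986 -0.108
outer loop
vertex -2.731 -3.329 3.995
vertex -3.31 -3.312 3.169
vertex -2.313 -3.177 3.09
endloop
endfacet
facet normal 0.694 -0.690 0.205
outer loop
vertex -2.731 -3.329 3.995
vertex -2.313 -3.177 3.09
vertex -2.008 -2.634 3.884
endloop
endfacet
facet normal 0.474 -0.365 0.801
outer loop
vertex -2.731 -3.329 3.995
vertex -2.008 -2.634 3.884
vertex -2.816 -2.433 4.454
endloop
endfacet
facet normal -0.544 0.180 0.820
outer loop
vertex -3.621 -2.853 4.012
vertex -2.816 -2.433 4.454
vertex -3.447 -1.863 3.91
endloop
endfacet
facet normal -0.893 -0.441 -0.089
outer loop
vertex -3.31 -3.312 3.169
vertex -3.621 -2.853 4.012
vertex -3.752 -2.406 3.116
endloop
endfacet
facet normal 0.032 -0.671 -0.741
outer loop
vertex -2.313 -3.177 3.09
vertex -3.31 -3.312 3.169
vertex -2.944 -2.607 2.546
endloop
endfacet
facet normal 0.953 -0.192 -0.235
outer loop
vertex -2.008 -2.634 3.884
vertex -2.313 -3.177 3.09
vertex -2.139 -2.187 2.988
endloop
endfacet
facet normal 0.597 0.334 0.729
outer loop
vertex -2.816 -2.433 4.454
vertex -2.008 -2.634 3.884
vertex -2.45 -1.728 3.831
endloop
endfacet

endsolid
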